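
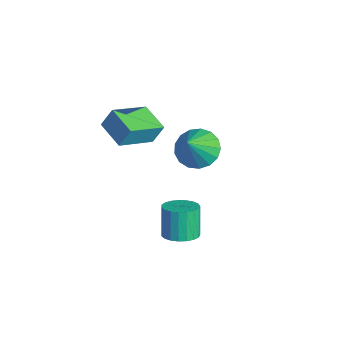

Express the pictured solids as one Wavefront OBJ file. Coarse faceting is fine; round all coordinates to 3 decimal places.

v -1.989 -4.55 0.728
v -1.873 -4.069 1.643
v -2.499 -2.831 -0.111
v -2.383 -2.35 0.804
v -0.597 -4.29 0.416
v -0.481 -3.809 1.331
v -1.107 -2.571 -0.423
v -0.991 -2.09 0.492
v 3.729 -3.349 -2.024
v 4.141 -3.961 -1.741
v 3.582 -3.724 -0.413
v 3.171 -3.111 -0.696
v 4.351 -3.712 -1.697
v 3.792 -3.474 -0.37
v 4.453 -3.4 -1.71
v 3.894 -3.162 -0.383
v 4.43 -3.079 -1.777
v 3.871 -2.842 -0.45
v 4.286 -2.805 -1.887
v 3.727 -2.567 -0.559
v 4.046 -2.625 -2.02
v 3.487 -2.387 -0.692
v 3.751 -2.57 -2.154
v 3.192 -2.332 -0.826
v 3.452 -2.65 -2.266
v 2.893 -2.412 -0.938
v 3.202 -2.85 -2.335
v 2.643 -2.613 -1.008
v 3.042 -3.137 -2.351
v 2.483 -2.9 -1.023
v 3.002 -3.46 -2.31
v 2.443 -3.223 -0.983
v 3.087 -3.765 -2.22
v 2.528 -3.527 -0.892
v 3.283 -3.997 -2.096
v 2.724 -3.759 -0.768
v 3.557 -4.117 -1.959
v 2.998 -3.879 -0.631
v 3.86 -4.104 -1.834
v 3.301 -3.867 -0.506
v 0.267 -1.111 -0.225
v 1.181 -0.931 -0.616
v 1.033 -1.929 1.185
v 1.093 -0.542 -0.343
v 0.816 -0.283 -0.043
v 0.414 -0.214 0.216
v -0.023 -0.351 0.374
v -0.392 -0.662 0.394
v -0.611 -1.076 0.273
v -0.628 -1.498 0.038
v -0.441 -1.831 -0.258
v -0.091 -2 -0.545
v 0.341 -1.965 -0.76
v 0.756 -1.734 -0.851
v 1.059 -1.361 -0.8
f 2 4 1
f 5 2 1
f 1 4 3
f 3 5 1
f 2 8 4
f 6 2 5
f 6 8 2
f 4 8 3
f 7 5 3
f 3 8 7
f 7 6 5
f 8 6 7
f 10 9 13
f 10 13 11
f 11 13 14
f 11 14 12
f 13 9 15
f 13 15 14
f 14 15 16
f 14 16 12
f 15 9 17
f 15 17 16
f 16 17 18
f 16 18 12
f 17 9 19
f 17 19 18
f 18 19 20
f 18 20 12
f 19 9 21
f 19 21 20
f 20 21 22
f 20 22 12
f 21 9 23
f 21 23 22
f 22 23 24
f 22 24 12
f 23 9 25
f 23 25 24
f 24 25 26
f 24 26 12
f 25 9 27
f 25 27 26
f 26 27 28
f 26 28 12
f 27 9 29
f 27 29 28
f 28 29 30
f 28 30 12
f 29 9 31
f 29 31 30
f 30 31 32
f 30 32 12
f 31 9 33
f 31 33 32
f 32 33 34
f 32 34 12
f 33 9 35
f 33 35 34
f 34 35 36
f 34 36 12
f 35 9 37
f 35 37 36
f 36 37 38
f 36 38 12
f 37 9 39
f 37 39 38
f 38 39 40
f 38 40 12
f 39 9 10
f 39 10 40
f 40 10 11
f 40 11 12
f 42 41 44
f 42 44 43
f 44 41 45
f 44 45 43
f 45 41 46
f 45 46 43
f 46 41 47
f 46 47 43
f 47 41 48
f 47 48 43
f 48 41 49
f 48 49 43
f 49 41 50
f 49 50 43
f 50 41 51
f 50 51 43
f 51 41 52
f 51 52 43
f 52 41 53
f 52 53 43
f 53 41 54
f 53 54 43
f 54 41 55
f 54 55 43
f 55 41 42
f 55 42 43



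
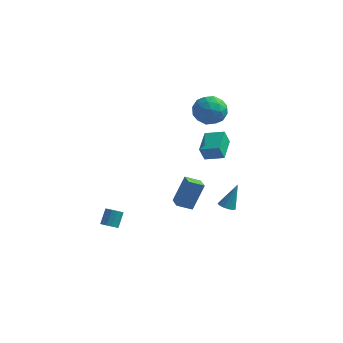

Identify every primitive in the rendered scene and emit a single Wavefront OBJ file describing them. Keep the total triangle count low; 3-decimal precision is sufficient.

v -2.782 -2.959 -4.177
v -2.264 -2.942 -4.219
v -2.22 -2.264 -3.405
v -2.738 -2.281 -3.363
v -2.353 -2.744 -4.379
v -2.31 -2.067 -3.565
v -2.558 -2.604 -4.484
v -2.514 -1.927 -3.67
v -2.822 -2.559 -4.507
v -2.778 -1.882 -3.693
v -3.076 -2.621 -4.442
v -3.032 -1.944 -3.628
v -3.251 -2.774 -4.306
v -3.207 -2.096 -3.492
v -3.3 -2.976 -4.135
v -3.256 -2.298 -3.321
v -3.21 -3.173 -3.975
v -3.167 -2.496 -3.161
v -3.006 -3.313 -3.87
v -2.962 -2.636 -3.056
v -2.742 -3.358 -3.847
v -2.698 -2.681 -3.033
v -2.488 -3.296 -3.912
v -2.444 -2.619 -3.098
v -2.313 -3.144 -4.048
v -2.269 -2.466 -3.234
v 0.551 -2.023 -1.885
v 0.983 -1.328 -0.338
v 1.328 -1.638 -2.274
v 1.759 -0.943 -0.727
v 1.041 -2.797 -1.673
v 1.472 -2.102 -0.126
v 1.817 -2.412 -2.062
v 2.249 -1.717 -0.515
v 0.76 1.607 3.26
v 1.372 2.004 3.988
v 1.708 0.236 3.212
v 2.32 0.633 3.94
v 1.358 0.347 4.175
v 0.772 1.195 4.205
v 2.308 1.045 2.995
v 1.722 1.893 3.025
v 2.328 1.657 3.824
v 1.742 1.226 4.553
v 1.338 1.014 2.647
v 0.752 0.583 3.376
v 0.983 1.926 3.628
v 2.097 0.314 3.572
v 1.532 0.146 3.71
v 1.892 0.38 4.138
v 0.63 1.45 3.756
v 0.99 1.684 4.184
v 0.982 0.71 4.293
v 2.09 0.556 3.016
v 2.45 0.79 3.444
v 1.188 1.86 3.062
v 1.548 2.094 3.49
v 2.098 1.53 2.907
v 1.905 1.955 3.96
v 2.462 1.15 3.931
v 2.455 1.392 3.376
v 2.11 1.89 3.394
v 1.56 1.702 4.388
v 2.117 0.896 4.36
v 1.552 0.728 4.498
v 1.207 1.226 4.516
v 2.122 1.498 4.292
v 0.963 1.344 2.84
v 1.52 0.538 2.812
v 1.873 1.014 2.684
v 1.528 1.512 2.702
v 0.618 1.09 3.269
v 1.175 0.285 3.24
v 0.97 0.35 3.806
v 0.625 0.848 3.824
v 0.958 0.742 2.908
v 2.904 -3.669 2.979
v 2.68 -3.888 3.813
v 2.705 -2.229 3.304
v 2.482 -2.448 4.138
v 3.958 -3.592 3.282
v 3.735 -3.811 4.116
v 3.76 -2.152 3.607
v 3.536 -2.371 4.441
v 2.762 0.545 -3.558
v 3.269 0.565 -3.711
v 3.178 1.175 -2.102
v 3.148 0.826 -3.789
v 2.904 0.998 -3.794
v 2.615 1.027 -3.724
v 2.373 0.902 -3.601
v 2.254 0.665 -3.465
v 2.297 0.389 -3.358
v 2.487 0.163 -3.315
v 2.765 0.059 -3.349
v 3.042 0.109 -3.449
v 3.23 0.297 -3.584
f 2 1 5
f 2 5 3
f 3 5 6
f 3 6 4
f 5 1 7
f 5 7 6
f 6 7 8
f 6 8 4
f 7 1 9
f 7 9 8
f 8 9 10
f 8 10 4
f 9 1 11
f 9 11 10
f 10 11 12
f 10 12 4
f 11 1 13
f 11 13 12
f 12 13 14
f 12 14 4
f 13 1 15
f 13 15 14
f 14 15 16
f 14 16 4
f 15 1 17
f 15 17 16
f 16 17 18
f 16 18 4
f 17 1 19
f 17 19 18
f 18 19 20
f 18 20 4
f 19 1 21
f 19 21 20
f 20 21 22
f 20 22 4
f 21 1 23
f 21 23 22
f 22 23 24
f 22 24 4
f 23 1 25
f 23 25 24
f 24 25 26
f 24 26 4
f 25 1 2
f 25 2 26
f 26 2 3
f 26 3 4
f 28 30 27
f 31 28 27
f 27 30 29
f 29 31 27
f 28 34 30
f 32 28 31
f 32 34 28
f 30 34 29
f 33 31 29
f 29 34 33
f 33 32 31
f 34 32 33
f 35 72 51
f 72 46 75
f 51 75 40
f 72 75 51
f 35 51 47
f 51 40 52
f 47 52 36
f 51 52 47
f 35 47 56
f 47 36 57
f 56 57 42
f 47 57 56
f 35 56 68
f 56 42 71
f 68 71 45
f 56 71 68
f 35 68 72
f 68 45 76
f 72 76 46
f 68 76 72
f 36 52 63
f 52 40 66
f 63 66 44
f 52 66 63
f 40 75 53
f 75 46 74
f 53 74 39
f 75 74 53
f 46 76 73
f 76 45 69
f 73 69 37
f 76 69 73
f 45 71 70
f 71 42 58
f 70 58 41
f 71 58 70
f 42 57 62
f 57 36 59
f 62 59 43
f 57 59 62
f 38 64 50
f 64 44 65
f 50 65 39
f 64 65 50
f 38 50 48
f 50 39 49
f 48 49 37
f 50 49 48
f 38 48 55
f 48 37 54
f 55 54 41
f 48 54 55
f 38 55 60
f 55 41 61
f 60 61 43
f 55 61 60
f 38 60 64
f 60 43 67
f 64 67 44
f 60 67 64
f 39 65 53
f 65 44 66
f 53 66 40
f 65 66 53
f 37 49 73
f 49 39 74
f 73 74 46
f 49 74 73
f 41 54 70
f 54 37 69
f 70 69 45
f 54 69 70
f 43 61 62
f 61 41 58
f 62 58 42
f 61 58 62
f 44 67 63
f 67 43 59
f 63 59 36
f 67 59 63
f 78 80 77
f 81 78 77
f 77 80 79
f 79 81 77
f 78 84 80
f 82 78 81
f 82 84 78
f 80 84 79
f 83 81 79
f 79 84 83
f 83 82 81
f 84 82 83
f 86 85 88
f 86 88 87
f 88 85 89
f 88 89 87
f 89 85 90
f 89 90 87
f 90 85 91
f 90 91 87
f 91 85 92
f 91 92 87
f 92 85 93
f 92 93 87
f 93 85 94
f 93 94 87
f 94 85 95
f 94 95 87
f 95 85 96
f 95 96 87
f 96 85 97
f 96 97 87
f 97 85 86
f 97 86 87



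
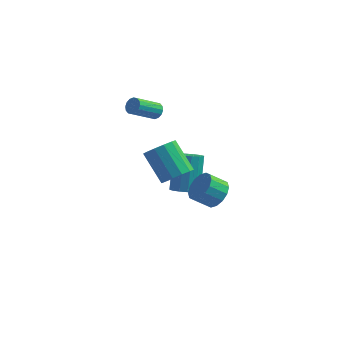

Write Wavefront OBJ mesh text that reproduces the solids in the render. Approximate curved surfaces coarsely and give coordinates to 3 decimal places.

v 3.689 -2.839 1.98
v 4.172 -3.491 2.096
v 3.473 -3.894 2.737
v 2.991 -3.241 2.62
v 4.288 -3.214 2.396
v 3.589 -3.616 3.037
v 4.243 -2.836 2.585
v 3.544 -3.239 3.226
v 4.05 -2.459 2.611
v 3.351 -2.861 3.252
v 3.76 -2.184 2.468
v 3.061 -2.586 3.109
v 3.452 -2.084 2.194
v 2.753 -2.486 2.835
v 3.207 -2.186 1.863
v 2.508 -2.589 2.504
v 3.091 -2.464 1.563
v 2.392 -2.866 2.204
v 3.136 -2.841 1.374
v 2.437 -3.244 2.015
v 3.329 -3.219 1.348
v 2.63 -3.621 1.989
v 3.619 -3.494 1.491
v 2.92 -3.896 2.132
v 3.927 -3.594 1.765
v 3.228 -3.996 2.406
v 0.939 0.529 -0.91
v 1.349 1.099 -1.201
v 1.15 2.161 0.599
v 0.741 1.591 0.89
v 0.976 1.185 -1.293
v 0.777 2.247 0.508
v 0.593 1.094 -1.282
v 0.394 2.156 0.519
v 0.303 0.853 -1.171
v 0.104 1.915 0.629
v 0.184 0.524 -0.991
v -0.015 1.586 0.81
v 0.267 0.197 -0.789
v 0.068 1.259 1.012
v 0.53 -0.041 -0.619
v 0.331 1.021 1.181
v 0.903 -0.127 -0.528
v 0.704 0.935 1.273
v 1.286 -0.036 -0.539
v 1.087 1.026 1.262
v 1.576 0.205 -0.649
v 1.377 1.267 1.151
v 1.695 0.534 -0.83
v 1.496 1.596 0.971
v 1.612 0.861 -1.032
v 1.413 1.923 0.769
v 1.305 -1.504 1.646
v 1.927 -1.576 2.221
v 0.777 -0.908 3.549
v 0.155 -0.836 2.974
v 1.966 -1.137 2.034
v 0.816 -0.468 3.362
v 1.796 -0.814 1.724
v 0.645 -0.146 3.052
v 1.469 -0.711 1.389
v 0.319 -0.042 2.717
v 1.091 -0.859 1.136
v -0.06 -0.191 2.463
v 0.781 -1.213 1.044
v -0.37 -0.544 2.372
v 0.637 -1.658 1.144
v -0.514 -0.99 2.472
v 0.705 -2.055 1.403
v -0.445 -1.387 2.731
v 0.964 -2.277 1.74
v -0.186 -1.609 3.068
v 1.331 -2.254 2.046
v 0.181 -1.585 3.374
v 1.69 -1.992 2.226
v 0.54 -1.324 3.553
v -1.693 3.573 2.233
v -1.552 3.817 2.658
v -2.345 2.751 3.532
v -2.487 2.507 3.107
v -1.781 3.929 2.588
v -2.574 2.863 3.462
v -1.986 3.946 2.422
v -2.779 2.88 3.296
v -2.112 3.862 2.206
v -2.905 2.797 3.08
v -2.127 3.702 1.997
v -2.92 2.636 2.871
v -2.025 3.507 1.851
v -2.818 2.441 2.725
v -1.835 3.329 1.808
v -2.628 2.263 2.682
v -1.606 3.217 1.878
v -2.399 2.151 2.752
v -1.401 3.2 2.044
v -2.194 2.134 2.918
v -1.275 3.283 2.26
v -2.068 2.218 3.134
v -1.26 3.444 2.469
v -2.053 2.378 3.343
v -1.362 3.639 2.615
v -2.155 2.573 3.489
f 2 1 5
f 2 5 3
f 3 5 6
f 3 6 4
f 5 1 7
f 5 7 6
f 6 7 8
f 6 8 4
f 7 1 9
f 7 9 8
f 8 9 10
f 8 10 4
f 9 1 11
f 9 11 10
f 10 11 12
f 10 12 4
f 11 1 13
f 11 13 12
f 12 13 14
f 12 14 4
f 13 1 15
f 13 15 14
f 14 15 16
f 14 16 4
f 15 1 17
f 15 17 16
f 16 17 18
f 16 18 4
f 17 1 19
f 17 19 18
f 18 19 20
f 18 20 4
f 19 1 21
f 19 21 20
f 20 21 22
f 20 22 4
f 21 1 23
f 21 23 22
f 22 23 24
f 22 24 4
f 23 1 25
f 23 25 24
f 24 25 26
f 24 26 4
f 25 1 2
f 25 2 26
f 26 2 3
f 26 3 4
f 28 27 31
f 28 31 29
f 29 31 32
f 29 32 30
f 31 27 33
f 31 33 32
f 32 33 34
f 32 34 30
f 33 27 35
f 33 35 34
f 34 35 36
f 34 36 30
f 35 27 37
f 35 37 36
f 36 37 38
f 36 38 30
f 37 27 39
f 37 39 38
f 38 39 40
f 38 40 30
f 39 27 41
f 39 41 40
f 40 41 42
f 40 42 30
f 41 27 43
f 41 43 42
f 42 43 44
f 42 44 30
f 43 27 45
f 43 45 44
f 44 45 46
f 44 46 30
f 45 27 47
f 45 47 46
f 46 47 48
f 46 48 30
f 47 27 49
f 47 49 48
f 48 49 50
f 48 50 30
f 49 27 51
f 49 51 50
f 50 51 52
f 50 52 30
f 51 27 28
f 51 28 52
f 52 28 29
f 52 29 30
f 54 53 57
f 54 57 55
f 55 57 58
f 55 58 56
f 57 53 59
f 57 59 58
f 58 59 60
f 58 60 56
f 59 53 61
f 59 61 60
f 60 61 62
f 60 62 56
f 61 53 63
f 61 63 62
f 62 63 64
f 62 64 56
f 63 53 65
f 63 65 64
f 64 65 66
f 64 66 56
f 65 53 67
f 65 67 66
f 66 67 68
f 66 68 56
f 67 53 69
f 67 69 68
f 68 69 70
f 68 70 56
f 69 53 71
f 69 71 70
f 70 71 72
f 70 72 56
f 71 53 73
f 71 73 72
f 72 73 74
f 72 74 56
f 73 53 75
f 73 75 74
f 74 75 76
f 74 76 56
f 75 53 54
f 75 54 76
f 76 54 55
f 76 55 56
f 78 77 81
f 78 81 79
f 79 81 82
f 79 82 80
f 81 77 83
f 81 83 82
f 82 83 84
f 82 84 80
f 83 77 85
f 83 85 84
f 84 85 86
f 84 86 80
f 85 77 87
f 85 87 86
f 86 87 88
f 86 88 80
f 87 77 89
f 87 89 88
f 88 89 90
f 88 90 80
f 89 77 91
f 89 91 90
f 90 91 92
f 90 92 80
f 91 77 93
f 91 93 92
f 92 93 94
f 92 94 80
f 93 77 95
f 93 95 94
f 94 95 96
f 94 96 80
f 95 77 97
f 95 97 96
f 96 97 98
f 96 98 80
f 97 77 99
f 97 99 98
f 98 99 100
f 98 100 80
f 99 77 101
f 99 101 100
f 100 101 102
f 100 102 80
f 101 77 78
f 101 78 102
f 102 78 79
f 102 79 80



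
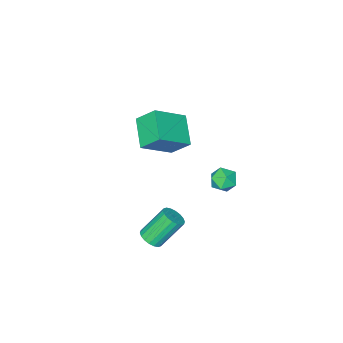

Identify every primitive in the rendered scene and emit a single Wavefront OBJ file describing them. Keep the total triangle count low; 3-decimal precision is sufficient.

v -0.88 -1.62 -2.239
v -0.569 -1.961 -1.626
v -0.951 -2.719 -2.814
v -0.64 -3.06 -2.201
v -1.349 -2.767 -2.16
v -1.305 -2.089 -1.804
v -0.215 -2.591 -2.636
v -0.171 -1.913 -2.28
v -0.159 -2.562 -1.871
v -0.859 -2.671 -1.577
v -0.661 -2.009 -2.863
v -1.361 -2.118 -2.569
v 0.743 -4.7 1.433
v 2.3 -5.125 2.509
v 0.325 -3.843 2.376
v 1.883 -4.268 3.452
v 1.617 -3.432 0.668
v 3.175 -3.857 1.744
v 1.2 -2.575 1.611
v 2.757 -3 2.687
v 3.678 -2.648 -4.03
v 4.161 -2.782 -3.632
v 3.145 -2.286 -2.232
v 2.662 -2.152 -2.63
v 4.206 -2.509 -3.697
v 3.19 -2.012 -2.296
v 4.147 -2.263 -3.827
v 3.131 -1.766 -2.427
v 3.994 -2.093 -3.998
v 2.978 -1.596 -2.597
v 3.779 -2.033 -4.175
v 2.763 -1.537 -2.774
v 3.544 -2.095 -4.323
v 2.528 -1.599 -2.923
v 3.336 -2.267 -4.414
v 2.32 -1.77 -3.013
v 3.195 -2.514 -4.428
v 2.179 -2.018 -3.028
v 3.15 -2.788 -4.364
v 2.134 -2.291 -2.963
v 3.209 -3.034 -4.233
v 2.193 -2.537 -2.833
v 3.362 -3.204 -4.063
v 2.346 -2.707 -2.662
v 3.577 -3.263 -3.886
v 2.561 -2.767 -2.485
v 3.812 -3.201 -3.737
v 2.796 -2.705 -2.337
v 4.02 -3.03 -3.647
v 3.004 -2.533 -2.246
f 1 12 6
f 1 6 2
f 1 2 8
f 1 8 11
f 1 11 12
f 2 6 10
f 6 12 5
f 12 11 3
f 11 8 7
f 8 2 9
f 4 10 5
f 4 5 3
f 4 3 7
f 4 7 9
f 4 9 10
f 5 10 6
f 3 5 12
f 7 3 11
f 9 7 8
f 10 9 2
f 14 16 13
f 17 14 13
f 13 16 15
f 15 17 13
f 14 20 16
f 18 14 17
f 18 20 14
f 16 20 15
f 19 17 15
f 15 20 19
f 19 18 17
f 20 18 19
f 22 21 25
f 22 25 23
f 23 25 26
f 23 26 24
f 25 21 27
f 25 27 26
f 26 27 28
f 26 28 24
f 27 21 29
f 27 29 28
f 28 29 30
f 28 30 24
f 29 21 31
f 29 31 30
f 30 31 32
f 30 32 24
f 31 21 33
f 31 33 32
f 32 33 34
f 32 34 24
f 33 21 35
f 33 35 34
f 34 35 36
f 34 36 24
f 35 21 37
f 35 37 36
f 36 37 38
f 36 38 24
f 37 21 39
f 37 39 38
f 38 39 40
f 38 40 24
f 39 21 41
f 39 41 40
f 40 41 42
f 40 42 24
f 41 21 43
f 41 43 42
f 42 43 44
f 42 44 24
f 43 21 45
f 43 45 44
f 44 45 46
f 44 46 24
f 45 21 47
f 45 47 46
f 46 47 48
f 46 48 24
f 47 21 49
f 47 49 48
f 48 49 50
f 48 50 24
f 49 21 22
f 49 22 50
f 50 22 23
f 50 23 24



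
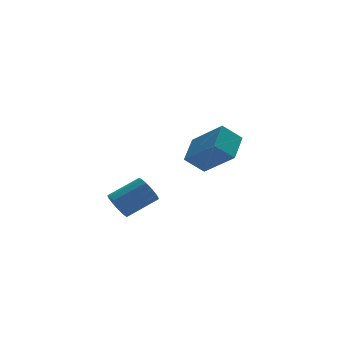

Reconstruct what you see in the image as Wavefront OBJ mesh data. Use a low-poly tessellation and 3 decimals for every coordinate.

v -2.746 -1.541 -2.728
v -2.45 -1.689 -3.229
v -1.258 -1.527 -2.573
v -1.554 -1.379 -2.072
v -2.491 -1.354 -3.238
v -1.299 -1.191 -2.582
v -2.612 -1.078 -3.085
v -1.421 -0.915 -2.429
v -2.776 -0.949 -2.819
v -1.585 -0.787 -2.163
v -2.931 -1.008 -2.524
v -1.739 -0.846 -1.868
v -3.026 -1.236 -2.294
v -1.835 -1.074 -1.638
v -3.033 -1.562 -2.202
v -1.841 -1.399 -1.545
v -2.948 -1.88 -2.276
v -1.757 -1.718 -1.62
v -2.799 -2.091 -2.495
v -1.608 -1.929 -1.839
v -2.634 -2.128 -2.787
v -1.442 -1.965 -2.131
v -2.503 -1.978 -3.061
v -1.312 -1.815 -2.405
v 0.861 2.49 -2.404
v 1.698 1.353 -1.336
v 1.487 3.504 -1.815
v 2.324 2.368 -0.747
v 1.636 2.412 -3.093
v 2.473 1.276 -2.025
v 2.262 3.427 -2.504
v 3.099 2.29 -1.436
f 2 1 5
f 2 5 3
f 3 5 6
f 3 6 4
f 5 1 7
f 5 7 6
f 6 7 8
f 6 8 4
f 7 1 9
f 7 9 8
f 8 9 10
f 8 10 4
f 9 1 11
f 9 11 10
f 10 11 12
f 10 12 4
f 11 1 13
f 11 13 12
f 12 13 14
f 12 14 4
f 13 1 15
f 13 15 14
f 14 15 16
f 14 16 4
f 15 1 17
f 15 17 16
f 16 17 18
f 16 18 4
f 17 1 19
f 17 19 18
f 18 19 20
f 18 20 4
f 19 1 21
f 19 21 20
f 20 21 22
f 20 22 4
f 21 1 23
f 21 23 22
f 22 23 24
f 22 24 4
f 23 1 2
f 23 2 24
f 24 2 3
f 24 3 4
f 26 28 25
f 29 26 25
f 25 28 27
f 27 29 25
f 26 32 28
f 30 26 29
f 30 32 26
f 28 32 27
f 31 29 27
f 27 32 31
f 31 30 29
f 32 30 31



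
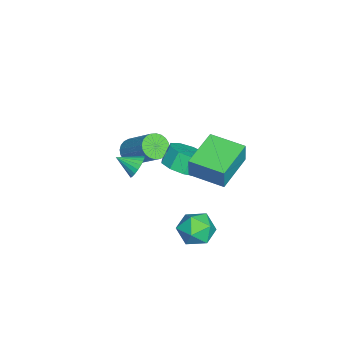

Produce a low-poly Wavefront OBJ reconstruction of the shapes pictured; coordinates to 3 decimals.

v -2.777 -0.87 -3.225
v -1.888 -0.586 -2.894
v -2.314 -0.267 -2.024
v -3.203 -0.55 -2.355
v -2.185 -0.076 -3.226
v -2.611 0.243 -2.356
v -2.759 0.063 -3.558
v -3.185 0.382 -2.688
v -3.341 -0.235 -3.734
v -3.767 0.084 -2.864
v -3.66 -0.83 -3.672
v -4.086 -0.51 -2.802
v -3.565 -1.443 -3.401
v -3.991 -1.124 -2.53
v -3.102 -1.788 -3.047
v -3.527 -1.469 -2.177
v -2.486 -1.703 -2.777
v -2.912 -1.384 -1.907
v -2.007 -1.228 -2.717
v -2.433 -0.909 -1.846
v -1.554 0.668 -0.548
v -1.322 0.687 0.568
v -1.024 2.299 -0.686
v -0.792 2.318 0.429
v 0.332 0.022 -0.929
v 0.564 0.041 0.186
v 0.862 1.653 -1.068
v 1.094 1.672 0.048
v 0.985 0.92 -2.908
v 1.304 1.41 -3.666
v 1.896 -0.27 -3.294
v 2.215 0.22 -4.052
v 2.452 0.498 -3.167
v 1.888 1.234 -2.929
v 1.312 -0.094 -4.031
v 0.748 0.642 -3.793
v 1.506 0.783 -4.36
v 2.211 1.149 -3.826
v 0.989 -0.009 -3.134
v 1.694 0.357 -2.6
v 1.201 -2.061 0.044
v 1.466 -2.331 -0.46
v 1.179 -2.999 0.536
v 1.676 -2.262 -0.318
v 1.803 -2.158 -0.114
v 1.827 -2.038 0.117
v 1.742 -1.921 0.336
v 1.564 -1.829 0.504
v 1.323 -1.776 0.593
v 1.061 -1.773 0.587
v 0.824 -1.82 0.487
v 0.651 -1.908 0.311
v 0.574 -2.022 0.088
v 0.605 -2.144 -0.142
v 0.74 -2.25 -0.34
v 0.954 -2.324 -0.471
v 1.211 -2.353 -0.514
v -4.356 -3.375 -3.741
v -3.977 -3.085 -4.28
v -2.966 -1.835 -2.899
v -3.344 -2.125 -2.359
v -4.2 -2.914 -4.272
v -3.189 -1.664 -2.89
v -4.447 -2.813 -4.182
v -3.436 -1.563 -2.8
v -4.68 -2.798 -4.025
v -3.668 -1.548 -2.644
v -4.863 -2.871 -3.825
v -3.852 -1.621 -2.444
v -4.969 -3.021 -3.612
v -3.958 -1.771 -2.231
v -4.982 -3.224 -3.419
v -3.971 -1.974 -2.037
v -4.899 -3.451 -3.275
v -3.888 -2.201 -1.893
v -4.734 -3.665 -3.201
v -3.723 -2.415 -1.82
v -4.511 -3.836 -3.21
v -3.5 -2.586 -1.828
v -4.264 -3.937 -3.3
v -3.253 -2.687 -1.918
v -4.032 -3.952 -3.456
v -3.02 -2.702 -2.075
v -3.848 -3.879 -3.656
v -2.837 -2.629 -2.275
v -3.742 -3.729 -3.869
v -2.731 -2.479 -2.488
v -3.729 -3.526 -4.063
v -2.718 -2.276 -2.681
v -3.812 -3.299 -4.207
v -2.801 -2.049 -2.825
f 2 1 5
f 2 5 3
f 3 5 6
f 3 6 4
f 5 1 7
f 5 7 6
f 6 7 8
f 6 8 4
f 7 1 9
f 7 9 8
f 8 9 10
f 8 10 4
f 9 1 11
f 9 11 10
f 10 11 12
f 10 12 4
f 11 1 13
f 11 13 12
f 12 13 14
f 12 14 4
f 13 1 15
f 13 15 14
f 14 15 16
f 14 16 4
f 15 1 17
f 15 17 16
f 16 17 18
f 16 18 4
f 17 1 19
f 17 19 18
f 18 19 20
f 18 20 4
f 19 1 2
f 19 2 20
f 20 2 3
f 20 3 4
f 22 24 21
f 25 22 21
f 21 24 23
f 23 25 21
f 22 28 24
f 26 22 25
f 26 28 22
f 24 28 23
f 27 25 23
f 23 28 27
f 27 26 25
f 28 26 27
f 29 40 34
f 29 34 30
f 29 30 36
f 29 36 39
f 29 39 40
f 30 34 38
f 34 40 33
f 40 39 31
f 39 36 35
f 36 30 37
f 32 38 33
f 32 33 31
f 32 31 35
f 32 35 37
f 32 37 38
f 33 38 34
f 31 33 40
f 35 31 39
f 37 35 36
f 38 37 30
f 42 41 44
f 42 44 43
f 44 41 45
f 44 45 43
f 45 41 46
f 45 46 43
f 46 41 47
f 46 47 43
f 47 41 48
f 47 48 43
f 48 41 49
f 48 49 43
f 49 41 50
f 49 50 43
f 50 41 51
f 50 51 43
f 51 41 52
f 51 52 43
f 52 41 53
f 52 53 43
f 53 41 54
f 53 54 43
f 54 41 55
f 54 55 43
f 55 41 56
f 55 56 43
f 56 41 57
f 56 57 43
f 57 41 42
f 57 42 43
f 59 58 62
f 59 62 60
f 60 62 63
f 60 63 61
f 62 58 64
f 62 64 63
f 63 64 65
f 63 65 61
f 64 58 66
f 64 66 65
f 65 66 67
f 65 67 61
f 66 58 68
f 66 68 67
f 67 68 69
f 67 69 61
f 68 58 70
f 68 70 69
f 69 70 71
f 69 71 61
f 70 58 72
f 70 72 71
f 71 72 73
f 71 73 61
f 72 58 74
f 72 74 73
f 73 74 75
f 73 75 61
f 74 58 76
f 74 76 75
f 75 76 77
f 75 77 61
f 76 58 78
f 76 78 77
f 77 78 79
f 77 79 61
f 78 58 80
f 78 80 79
f 79 80 81
f 79 81 61
f 80 58 82
f 80 82 81
f 81 82 83
f 81 83 61
f 82 58 84
f 82 84 83
f 83 84 85
f 83 85 61
f 84 58 86
f 84 86 85
f 85 86 87
f 85 87 61
f 86 58 88
f 86 88 87
f 87 88 89
f 87 89 61
f 88 58 90
f 88 90 89
f 89 90 91
f 89 91 61
f 90 58 59
f 90 59 91
f 91 59 60
f 91 60 61



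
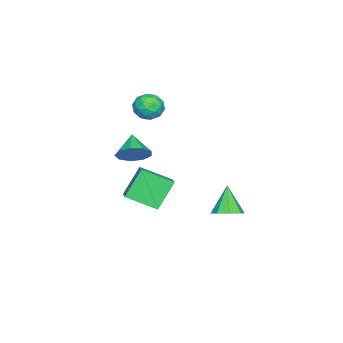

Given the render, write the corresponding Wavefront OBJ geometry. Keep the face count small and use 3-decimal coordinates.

v -1.33 3.116 -3.713
v -0.518 2.776 -3.304
v -2.33 2.704 -2.067
v -0.615 3.502 -3.182
v -1.131 4.001 -3.371
v -1.763 3.982 -3.76
v -2.141 3.455 -4.122
v -2.044 2.729 -4.244
v -1.528 2.23 -4.055
v -0.896 2.249 -3.666
v -2.866 -2.971 -2.144
v -1.731 -2.367 -1.567
v -3.378 -1.116 -3.081
v -2.243 -0.512 -2.503
v -1.677 -3.528 -3.897
v -0.542 -2.924 -3.319
v -2.189 -1.673 -4.833
v -1.054 -1.069 -4.256
v -2.683 -2.162 3.413
v -2.064 -1.585 2.902
v -1.596 -2.295 4.578
v -0.977 -1.718 4.067
v -1.799 -1.335 4.459
v -2.471 -1.253 3.739
v -1.189 -2.627 3.741
v -1.861 -2.545 3.021
v -1.141 -1.873 3.104
v -1.518 -1.074 3.548
v -2.142 -2.806 3.932
v -2.519 -2.007 4.376
v -2.469 -1.862 3.055
v -1.191 -2.018 4.425
v -1.674 -1.793 4.655
v -1.311 -1.454 4.355
v -2.708 -1.666 3.547
v -2.345 -1.328 3.246
v -2.189 -1.18 4.162
v -1.315 -2.552 4.234
v -0.952 -2.214 3.933
v -2.349 -2.426 3.125
v -1.986 -2.087 2.825
v -1.471 -2.7 3.318
v -1.562 -1.692 2.874
v -0.923 -1.77 3.559
v -1.048 -2.305 3.367
v -1.443 -2.256 2.944
v -1.784 -1.223 3.134
v -1.145 -1.301 3.819
v -1.629 -1.076 4.05
v -2.024 -1.027 3.626
v -1.241 -1.392 3.253
v -2.515 -2.579 3.661
v -1.876 -2.657 4.346
v -1.636 -2.853 3.854
v -2.031 -2.804 3.43
v -2.737 -2.11 3.921
v -2.098 -2.188 4.606
v -2.217 -1.624 4.536
v -2.612 -1.575 4.113
v -2.419 -2.488 4.227
v 1.44 -1.475 1.71
v 2.138 -2.064 2.247
v 0.28 -2.065 2.57
v 2.053 -1.422 2.573
v 1.681 -0.805 2.495
v 1.196 -0.501 2.05
v 0.825 -0.652 1.446
v 0.742 -1.189 0.965
v 0.985 -1.859 0.833
v 1.441 -2.349 1.111
v 1.897 -2.43 1.669
f 2 1 4
f 2 4 3
f 4 1 5
f 4 5 3
f 5 1 6
f 5 6 3
f 6 1 7
f 6 7 3
f 7 1 8
f 7 8 3
f 8 1 9
f 8 9 3
f 9 1 10
f 9 10 3
f 10 1 2
f 10 2 3
f 12 14 11
f 15 12 11
f 11 14 13
f 13 15 11
f 12 18 14
f 16 12 15
f 16 18 12
f 14 18 13
f 17 15 13
f 13 18 17
f 17 16 15
f 18 16 17
f 19 56 35
f 56 30 59
f 35 59 24
f 56 59 35
f 19 35 31
f 35 24 36
f 31 36 20
f 35 36 31
f 19 31 40
f 31 20 41
f 40 41 26
f 31 41 40
f 19 40 52
f 40 26 55
f 52 55 29
f 40 55 52
f 19 52 56
f 52 29 60
f 56 60 30
f 52 60 56
f 20 36 47
f 36 24 50
f 47 50 28
f 36 50 47
f 24 59 37
f 59 30 58
f 37 58 23
f 59 58 37
f 30 60 57
f 60 29 53
f 57 53 21
f 60 53 57
f 29 55 54
f 55 26 42
f 54 42 25
f 55 42 54
f 26 41 46
f 41 20 43
f 46 43 27
f 41 43 46
f 22 48 34
f 48 28 49
f 34 49 23
f 48 49 34
f 22 34 32
f 34 23 33
f 32 33 21
f 34 33 32
f 22 32 39
f 32 21 38
f 39 38 25
f 32 38 39
f 22 39 44
f 39 25 45
f 44 45 27
f 39 45 44
f 22 44 48
f 44 27 51
f 48 51 28
f 44 51 48
f 23 49 37
f 49 28 50
f 37 50 24
f 49 50 37
f 21 33 57
f 33 23 58
f 57 58 30
f 33 58 57
f 25 38 54
f 38 21 53
f 54 53 29
f 38 53 54
f 27 45 46
f 45 25 42
f 46 42 26
f 45 42 46
f 28 51 47
f 51 27 43
f 47 43 20
f 51 43 47
f 62 61 64
f 62 64 63
f 64 61 65
f 64 65 63
f 65 61 66
f 65 66 63
f 66 61 67
f 66 67 63
f 67 61 68
f 67 68 63
f 68 61 69
f 68 69 63
f 69 61 70
f 69 70 63
f 70 61 71
f 70 71 63
f 71 61 62
f 71 62 63



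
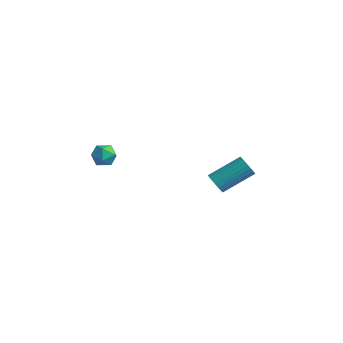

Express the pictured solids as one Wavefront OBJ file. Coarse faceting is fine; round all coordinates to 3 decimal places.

v 1.855 2.232 -2.502
v 2.174 2.409 -3.04
v 3.004 3.965 -2.036
v 2.685 3.788 -1.498
v 1.958 2.54 -3.065
v 2.789 4.096 -2.061
v 1.727 2.624 -3.004
v 2.557 4.181 -2
v 1.515 2.649 -2.867
v 2.345 4.205 -1.862
v 1.355 2.61 -2.674
v 2.185 4.166 -1.67
v 1.271 2.513 -2.455
v 2.101 4.069 -1.451
v 1.276 2.374 -2.243
v 2.106 3.93 -1.239
v 1.369 2.213 -2.071
v 2.199 3.769 -1.066
v 1.536 2.055 -1.964
v 2.366 3.611 -0.96
v 1.751 1.924 -1.939
v 2.582 3.48 -0.935
v 1.983 1.839 -2
v 2.813 3.396 -0.996
v 2.195 1.815 -2.138
v 3.025 3.371 -1.133
v 2.355 1.854 -2.33
v 3.185 3.41 -1.326
v 2.439 1.951 -2.549
v 3.269 3.507 -1.545
v 2.434 2.09 -2.761
v 3.264 3.646 -1.757
v 2.341 2.251 -2.934
v 3.171 3.807 -1.929
v -0.315 -3.071 2.135
v 0.282 -3.425 1.925
v -0.962 -3.735 1.415
v -0.365 -4.089 1.205
v -0.62 -4.175 1.879
v -0.219 -3.765 2.324
v -0.461 -3.395 1.016
v -0.06 -2.985 1.461
v 0.192 -3.626 1.233
v 0.094 -4.108 1.767
v -0.774 -3.052 1.573
v -0.872 -3.534 2.107
f 2 1 5
f 2 5 3
f 3 5 6
f 3 6 4
f 5 1 7
f 5 7 6
f 6 7 8
f 6 8 4
f 7 1 9
f 7 9 8
f 8 9 10
f 8 10 4
f 9 1 11
f 9 11 10
f 10 11 12
f 10 12 4
f 11 1 13
f 11 13 12
f 12 13 14
f 12 14 4
f 13 1 15
f 13 15 14
f 14 15 16
f 14 16 4
f 15 1 17
f 15 17 16
f 16 17 18
f 16 18 4
f 17 1 19
f 17 19 18
f 18 19 20
f 18 20 4
f 19 1 21
f 19 21 20
f 20 21 22
f 20 22 4
f 21 1 23
f 21 23 22
f 22 23 24
f 22 24 4
f 23 1 25
f 23 25 24
f 24 25 26
f 24 26 4
f 25 1 27
f 25 27 26
f 26 27 28
f 26 28 4
f 27 1 29
f 27 29 28
f 28 29 30
f 28 30 4
f 29 1 31
f 29 31 30
f 30 31 32
f 30 32 4
f 31 1 33
f 31 33 32
f 32 33 34
f 32 34 4
f 33 1 2
f 33 2 34
f 34 2 3
f 34 3 4
f 35 46 40
f 35 40 36
f 35 36 42
f 35 42 45
f 35 45 46
f 36 40 44
f 40 46 39
f 46 45 37
f 45 42 41
f 42 36 43
f 38 44 39
f 38 39 37
f 38 37 41
f 38 41 43
f 38 43 44
f 39 44 40
f 37 39 46
f 41 37 45
f 43 41 42
f 44 43 36



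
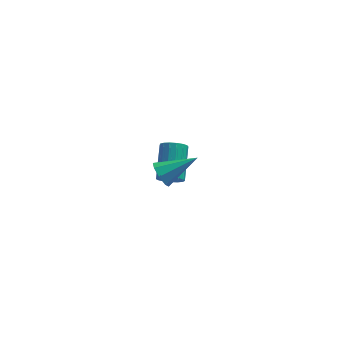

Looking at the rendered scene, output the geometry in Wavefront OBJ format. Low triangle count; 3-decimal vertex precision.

v 1.237 -1.666 1.332
v 1.573 -2.016 0.87
v 2.763 -1.254 2.128
v 1.51 -1.525 0.736
v 1.287 -1.117 0.952
v 1.035 -1.03 1.39
v 0.901 -1.316 1.794
v 0.964 -1.807 1.927
v 1.187 -2.216 1.712
v 1.439 -2.302 1.274
v 1.532 3.109 -3.698
v 2.138 2.929 -3.51
v 2.275 4.491 -2.455
v 1.668 4.671 -2.642
v 2.188 3.101 -3.771
v 2.324 4.663 -2.715
v 2.087 3.275 -4.015
v 2.223 4.837 -2.959
v 1.858 3.41 -4.186
v 1.995 4.972 -3.13
v 1.555 3.477 -4.245
v 1.692 5.039 -3.19
v 1.247 3.459 -4.179
v 1.383 5.021 -3.124
v 1.004 3.361 -4.003
v 1.14 4.923 -2.947
v 0.882 3.206 -3.757
v 1.018 4.768 -2.701
v 0.908 3.028 -3.497
v 1.045 4.59 -2.441
v 1.078 2.869 -3.283
v 1.214 4.43 -2.228
v 1.351 2.764 -3.165
v 1.488 4.326 -2.109
v 1.666 2.739 -3.168
v 1.803 4.301 -2.112
v 1.95 2.799 -3.293
v 2.087 4.361 -2.237
f 2 1 4
f 2 4 3
f 4 1 5
f 4 5 3
f 5 1 6
f 5 6 3
f 6 1 7
f 6 7 3
f 7 1 8
f 7 8 3
f 8 1 9
f 8 9 3
f 9 1 10
f 9 10 3
f 10 1 2
f 10 2 3
f 12 11 15
f 12 15 13
f 13 15 16
f 13 16 14
f 15 11 17
f 15 17 16
f 16 17 18
f 16 18 14
f 17 11 19
f 17 19 18
f 18 19 20
f 18 20 14
f 19 11 21
f 19 21 20
f 20 21 22
f 20 22 14
f 21 11 23
f 21 23 22
f 22 23 24
f 22 24 14
f 23 11 25
f 23 25 24
f 24 25 26
f 24 26 14
f 25 11 27
f 25 27 26
f 26 27 28
f 26 28 14
f 27 11 29
f 27 29 28
f 28 29 30
f 28 30 14
f 29 11 31
f 29 31 30
f 30 31 32
f 30 32 14
f 31 11 33
f 31 33 32
f 32 33 34
f 32 34 14
f 33 11 35
f 33 35 34
f 34 35 36
f 34 36 14
f 35 11 37
f 35 37 36
f 36 37 38
f 36 38 14
f 37 11 12
f 37 12 38
f 38 12 13
f 38 13 14



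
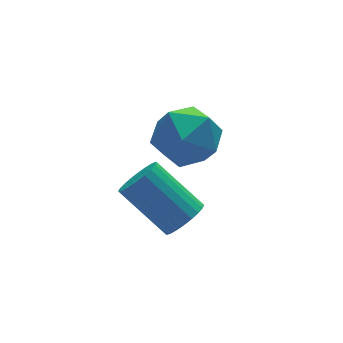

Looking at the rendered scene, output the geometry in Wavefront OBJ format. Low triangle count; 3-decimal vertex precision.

v -1.884 -3.825 -4.403
v -1.46 -4.053 -3.881
v -2.291 -2.843 -2.676
v -2.716 -2.615 -3.197
v -1.31 -3.845 -3.986
v -2.141 -2.635 -2.781
v -1.247 -3.635 -4.155
v -2.078 -2.424 -2.949
v -1.281 -3.453 -4.361
v -2.113 -2.242 -3.155
v -1.407 -3.328 -4.573
v -2.239 -2.117 -3.368
v -1.606 -3.278 -4.76
v -2.437 -2.068 -3.554
v -1.847 -3.312 -4.892
v -2.679 -2.102 -3.687
v -2.094 -3.424 -4.95
v -2.925 -2.214 -3.744
v -2.309 -3.597 -4.924
v -3.14 -2.387 -3.719
v -2.459 -3.805 -4.819
v -3.29 -2.595 -3.614
v -2.522 -4.016 -4.651
v -3.353 -2.805 -3.445
v -2.487 -4.198 -4.445
v -3.319 -2.987 -3.239
v -2.361 -4.323 -4.232
v -3.193 -3.112 -3.027
v -2.163 -4.372 -4.046
v -2.994 -3.162 -2.84
v -1.921 -4.338 -3.913
v -2.753 -3.128 -2.708
v -1.675 -4.226 -3.856
v -2.506 -3.016 -2.65
v -0.854 -0.392 -4.745
v 0.207 0.032 -4.456
v -0.827 -1.512 -3.204
v 0.234 -1.088 -2.915
v -0.716 -0.396 -2.845
v -0.733 0.297 -3.797
v 0.113 -1.777 -3.863
v 0.096 -1.084 -4.815
v 0.804 -0.824 -3.911
v 0.291 0.029 -3.282
v -0.911 -1.509 -4.378
v -1.424 -0.656 -3.749
f 2 1 5
f 2 5 3
f 3 5 6
f 3 6 4
f 5 1 7
f 5 7 6
f 6 7 8
f 6 8 4
f 7 1 9
f 7 9 8
f 8 9 10
f 8 10 4
f 9 1 11
f 9 11 10
f 10 11 12
f 10 12 4
f 11 1 13
f 11 13 12
f 12 13 14
f 12 14 4
f 13 1 15
f 13 15 14
f 14 15 16
f 14 16 4
f 15 1 17
f 15 17 16
f 16 17 18
f 16 18 4
f 17 1 19
f 17 19 18
f 18 19 20
f 18 20 4
f 19 1 21
f 19 21 20
f 20 21 22
f 20 22 4
f 21 1 23
f 21 23 22
f 22 23 24
f 22 24 4
f 23 1 25
f 23 25 24
f 24 25 26
f 24 26 4
f 25 1 27
f 25 27 26
f 26 27 28
f 26 28 4
f 27 1 29
f 27 29 28
f 28 29 30
f 28 30 4
f 29 1 31
f 29 31 30
f 30 31 32
f 30 32 4
f 31 1 33
f 31 33 32
f 32 33 34
f 32 34 4
f 33 1 2
f 33 2 34
f 34 2 3
f 34 3 4
f 35 46 40
f 35 40 36
f 35 36 42
f 35 42 45
f 35 45 46
f 36 40 44
f 40 46 39
f 46 45 37
f 45 42 41
f 42 36 43
f 38 44 39
f 38 39 37
f 38 37 41
f 38 41 43
f 38 43 44
f 39 44 40
f 37 39 46
f 41 37 45
f 43 41 42
f 44 43 36



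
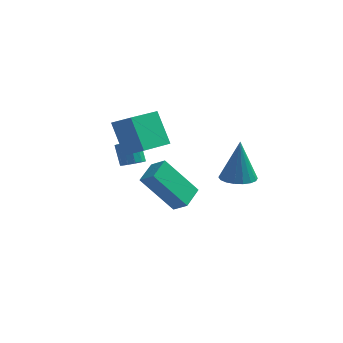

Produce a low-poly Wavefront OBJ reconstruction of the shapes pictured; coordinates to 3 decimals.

v -2.376 3.299 -2.581
v -1.819 3.382 -2.402
v -2.208 3.924 -1.441
v -2.764 3.841 -1.619
v -1.9 3.648 -2.585
v -2.289 4.19 -1.624
v -2.131 3.803 -2.766
v -2.52 4.345 -1.805
v -2.44 3.798 -2.888
v -2.829 4.34 -1.927
v -2.729 3.635 -2.913
v -3.118 4.177 -1.952
v -2.905 3.365 -2.832
v -3.294 3.907 -1.871
v -2.913 3.074 -2.671
v -3.302 3.616 -1.71
v -2.751 2.855 -2.482
v -3.14 3.397 -1.521
v -2.469 2.776 -2.324
v -2.858 3.318 -1.362
v -2.158 2.864 -2.247
v -2.547 3.406 -1.286
v -1.915 3.09 -2.276
v -2.304 3.632 -1.315
v -0.604 -2.522 0.011
v 0.031 -2.79 0.49
v -0.379 -1.419 0.328
v 0.257 -1.686 0.807
v 0.763 -2.314 -1.687
v 1.399 -2.581 -1.208
v 0.989 -1.21 -1.37
v 1.624 -1.478 -0.891
v 2.811 0.972 -1.441
v 3.62 0.785 -1.422
v 2.829 1.248 0.621
v 3.621 1.151 -1.472
v 3.462 1.481 -1.515
v 3.174 1.711 -1.543
v 2.814 1.794 -1.551
v 2.454 1.714 -1.537
v 2.164 1.487 -1.505
v 2.003 1.158 -1.459
v 2.001 0.792 -1.41
v 2.161 0.462 -1.367
v 2.449 0.232 -1.338
v 2.808 0.149 -1.33
v 3.169 0.229 -1.344
v 3.458 0.456 -1.377
v -3.183 2.671 0.257
v -2.213 2.315 0.887
v -2.383 4.258 -0.08
v -1.412 3.903 0.549
v -2.428 1.957 -1.309
v -1.457 1.602 -0.68
v -1.627 3.545 -1.647
v -0.657 3.189 -1.017
f 2 1 5
f 2 5 3
f 3 5 6
f 3 6 4
f 5 1 7
f 5 7 6
f 6 7 8
f 6 8 4
f 7 1 9
f 7 9 8
f 8 9 10
f 8 10 4
f 9 1 11
f 9 11 10
f 10 11 12
f 10 12 4
f 11 1 13
f 11 13 12
f 12 13 14
f 12 14 4
f 13 1 15
f 13 15 14
f 14 15 16
f 14 16 4
f 15 1 17
f 15 17 16
f 16 17 18
f 16 18 4
f 17 1 19
f 17 19 18
f 18 19 20
f 18 20 4
f 19 1 21
f 19 21 20
f 20 21 22
f 20 22 4
f 21 1 23
f 21 23 22
f 22 23 24
f 22 24 4
f 23 1 2
f 23 2 24
f 24 2 3
f 24 3 4
f 26 28 25
f 29 26 25
f 25 28 27
f 27 29 25
f 26 32 28
f 30 26 29
f 30 32 26
f 28 32 27
f 31 29 27
f 27 32 31
f 31 30 29
f 32 30 31
f 34 33 36
f 34 36 35
f 36 33 37
f 36 37 35
f 37 33 38
f 37 38 35
f 38 33 39
f 38 39 35
f 39 33 40
f 39 40 35
f 40 33 41
f 40 41 35
f 41 33 42
f 41 42 35
f 42 33 43
f 42 43 35
f 43 33 44
f 43 44 35
f 44 33 45
f 44 45 35
f 45 33 46
f 45 46 35
f 46 33 47
f 46 47 35
f 47 33 48
f 47 48 35
f 48 33 34
f 48 34 35
f 50 52 49
f 53 50 49
f 49 52 51
f 51 53 49
f 50 56 52
f 54 50 53
f 54 56 50
f 52 56 51
f 55 53 51
f 51 56 55
f 55 54 53
f 56 54 55



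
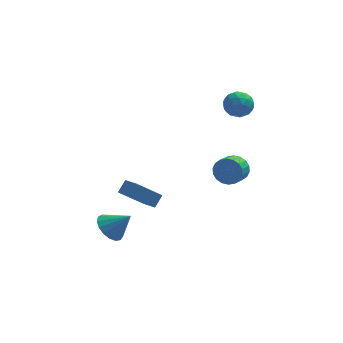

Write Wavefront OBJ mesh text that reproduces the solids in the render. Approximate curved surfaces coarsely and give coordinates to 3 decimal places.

v 3.254 2.321 3.67
v 3.849 2.55 2.956
v 4.111 1.07 3.984
v 4.706 1.299 3.27
v 4.673 1.84 4.059
v 4.144 2.613 3.865
v 3.816 1.007 3.075
v 3.287 1.78 2.881
v 4.197 1.738 2.589
v 4.727 2.253 3.197
v 3.233 1.367 3.743
v 3.763 1.882 4.351
v 3.476 2.545 3.285
v 4.484 1.075 3.655
v 4.464 1.393 4.118
v 4.814 1.528 3.699
v 3.649 2.583 3.819
v 3.999 2.717 3.4
v 4.484 2.3 4.048
v 3.961 0.903 3.54
v 4.311 1.037 3.121
v 3.146 2.092 3.241
v 3.496 2.227 2.822
v 3.476 1.32 2.892
v 4.031 2.202 2.65
v 4.534 1.467 2.835
v 4.011 1.295 2.72
v 3.7 1.749 2.606
v 4.342 2.505 3.008
v 4.846 1.77 3.192
v 4.826 2.088 3.655
v 4.515 2.543 3.541
v 4.546 2.028 2.792
v 3.114 1.85 3.748
v 3.618 1.115 3.932
v 3.445 1.077 3.399
v 3.134 1.532 3.285
v 3.426 2.153 4.105
v 3.929 1.418 4.29
v 4.26 1.871 4.334
v 3.949 2.325 4.22
v 3.414 1.592 4.148
v -2.373 0.11 -2.763
v -1.913 0.628 -2.114
v -2.961 0.983 -3.044
v -2.501 1.502 -2.395
v -0.879 0.638 -4.245
v -0.419 1.157 -3.596
v -1.467 1.512 -4.526
v -1.007 2.03 -3.877
v -3.557 -1.328 -4.337
v -2.847 -1.41 -5.079
v -2.403 -1.592 -3.203
v -2.846 -0.93 -4.968
v -3.008 -0.541 -4.712
v -3.296 -0.332 -4.371
v -3.643 -0.351 -4.021
v -3.971 -0.594 -3.745
v -4.204 -1.005 -3.603
v -4.289 -1.49 -3.63
v -4.206 -1.937 -3.819
v -3.974 -2.246 -4.127
v -3.647 -2.343 -4.483
v -3.3 -2.208 -4.805
v -3.011 -1.872 -5.02
v 3.429 -1.335 0.27
v 3.789 -1.826 -0.393
v 3.29 -2.677 -0.033
v 2.931 -2.185 0.63
v 4.059 -1.86 -0.1
v 3.561 -2.711 0.26
v 4.205 -1.791 0.267
v 3.707 -2.642 0.627
v 4.197 -1.631 0.634
v 3.699 -2.482 0.994
v 4.037 -1.412 0.929
v 3.539 -2.263 1.289
v 3.757 -1.178 1.093
v 3.258 -2.029 1.454
v 3.412 -0.975 1.095
v 2.913 -1.826 1.455
v 3.07 -0.843 0.933
v 2.571 -1.694 1.293
v 2.799 -0.809 0.64
v 2.301 -1.66 1
v 2.653 -0.878 0.273
v 2.155 -1.729 0.633
v 2.661 -1.038 -0.094
v 2.163 -1.889 0.266
v 2.821 -1.257 -0.389
v 2.323 -2.108 -0.029
v 3.102 -1.491 -0.554
v 2.603 -2.342 -0.193
v 3.447 -1.694 -0.555
v 2.948 -2.545 -0.195
f 1 38 17
f 38 12 41
f 17 41 6
f 38 41 17
f 1 17 13
f 17 6 18
f 13 18 2
f 17 18 13
f 1 13 22
f 13 2 23
f 22 23 8
f 13 23 22
f 1 22 34
f 22 8 37
f 34 37 11
f 22 37 34
f 1 34 38
f 34 11 42
f 38 42 12
f 34 42 38
f 2 18 29
f 18 6 32
f 29 32 10
f 18 32 29
f 6 41 19
f 41 12 40
f 19 40 5
f 41 40 19
f 12 42 39
f 42 11 35
f 39 35 3
f 42 35 39
f 11 37 36
f 37 8 24
f 36 24 7
f 37 24 36
f 8 23 28
f 23 2 25
f 28 25 9
f 23 25 28
f 4 30 16
f 30 10 31
f 16 31 5
f 30 31 16
f 4 16 14
f 16 5 15
f 14 15 3
f 16 15 14
f 4 14 21
f 14 3 20
f 21 20 7
f 14 20 21
f 4 21 26
f 21 7 27
f 26 27 9
f 21 27 26
f 4 26 30
f 26 9 33
f 30 33 10
f 26 33 30
f 5 31 19
f 31 10 32
f 19 32 6
f 31 32 19
f 3 15 39
f 15 5 40
f 39 40 12
f 15 40 39
f 7 20 36
f 20 3 35
f 36 35 11
f 20 35 36
f 9 27 28
f 27 7 24
f 28 24 8
f 27 24 28
f 10 33 29
f 33 9 25
f 29 25 2
f 33 25 29
f 44 46 43
f 47 44 43
f 43 46 45
f 45 47 43
f 44 50 46
f 48 44 47
f 48 50 44
f 46 50 45
f 49 47 45
f 45 50 49
f 49 48 47
f 50 48 49
f 52 51 54
f 52 54 53
f 54 51 55
f 54 55 53
f 55 51 56
f 55 56 53
f 56 51 57
f 56 57 53
f 57 51 58
f 57 58 53
f 58 51 59
f 58 59 53
f 59 51 60
f 59 60 53
f 60 51 61
f 60 61 53
f 61 51 62
f 61 62 53
f 62 51 63
f 62 63 53
f 63 51 64
f 63 64 53
f 64 51 65
f 64 65 53
f 65 51 52
f 65 52 53
f 67 66 70
f 67 70 68
f 68 70 71
f 68 71 69
f 70 66 72
f 70 72 71
f 71 72 73
f 71 73 69
f 72 66 74
f 72 74 73
f 73 74 75
f 73 75 69
f 74 66 76
f 74 76 75
f 75 76 77
f 75 77 69
f 76 66 78
f 76 78 77
f 77 78 79
f 77 79 69
f 78 66 80
f 78 80 79
f 79 80 81
f 79 81 69
f 80 66 82
f 80 82 81
f 81 82 83
f 81 83 69
f 82 66 84
f 82 84 83
f 83 84 85
f 83 85 69
f 84 66 86
f 84 86 85
f 85 86 87
f 85 87 69
f 86 66 88
f 86 88 87
f 87 88 89
f 87 89 69
f 88 66 90
f 88 90 89
f 89 90 91
f 89 91 69
f 90 66 92
f 90 92 91
f 91 92 93
f 91 93 69
f 92 66 94
f 92 94 93
f 93 94 95
f 93 95 69
f 94 66 67
f 94 67 95
f 95 67 68
f 95 68 69



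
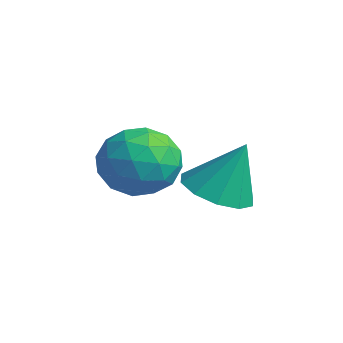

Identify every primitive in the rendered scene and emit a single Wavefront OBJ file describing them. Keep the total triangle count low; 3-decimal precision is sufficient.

v 0.062 0.233 -3.025
v 0.738 0.774 -3.392
v 0.418 0.787 -1.555
v 0.245 1.081 -3.388
v -0.318 1.064 -3.246
v -0.736 0.731 -3.019
v -0.849 0.207 -2.794
v -0.614 -0.307 -2.658
v -0.121 -0.614 -2.661
v 0.442 -0.598 -2.804
v 0.86 -0.264 -3.031
v 0.973 0.26 -3.255
v 0.386 -0.902 -1.401
v 0.89 -1.614 -1.949
v -1.01 -1.806 -1.511
v -0.506 -2.518 -2.059
v -0.289 -2.388 -1.06
v 0.574 -1.829 -0.992
v -0.694 -1.591 -2.468
v 0.169 -1.032 -2.4
v 0.223 -2.04 -2.608
v 0.473 -2.532 -1.739
v -0.593 -0.888 -1.721
v -0.343 -1.38 -0.852
v 0.761 -1.179 -1.665
v -0.881 -2.241 -1.795
v -0.753 -2.165 -1.208
v -0.457 -2.583 -1.53
v 0.575 -1.305 -1.103
v 0.871 -1.724 -1.425
v 0.178 -2.178 -0.903
v -0.991 -1.696 -2.035
v -0.695 -2.115 -2.357
v 0.337 -0.837 -1.93
v 0.633 -1.255 -2.252
v -0.298 -1.242 -2.557
v 0.665 -1.848 -2.375
v -0.156 -2.379 -2.44
v -0.267 -1.834 -2.68
v 0.241 -1.506 -2.64
v 0.812 -2.137 -1.864
v -0.009 -2.668 -1.929
v 0.118 -2.592 -1.341
v 0.626 -2.264 -1.301
v 0.419 -2.387 -2.251
v -0.111 -0.752 -1.531
v -0.932 -1.283 -1.596
v -0.746 -1.156 -2.159
v -0.238 -0.828 -2.119
v 0.036 -1.041 -1.02
v -0.785 -1.572 -1.085
v -0.361 -1.914 -0.82
v 0.147 -1.586 -0.78
v -0.539 -1.033 -1.209
f 2 1 4
f 2 4 3
f 4 1 5
f 4 5 3
f 5 1 6
f 5 6 3
f 6 1 7
f 6 7 3
f 7 1 8
f 7 8 3
f 8 1 9
f 8 9 3
f 9 1 10
f 9 10 3
f 10 1 11
f 10 11 3
f 11 1 12
f 11 12 3
f 12 1 2
f 12 2 3
f 13 50 29
f 50 24 53
f 29 53 18
f 50 53 29
f 13 29 25
f 29 18 30
f 25 30 14
f 29 30 25
f 13 25 34
f 25 14 35
f 34 35 20
f 25 35 34
f 13 34 46
f 34 20 49
f 46 49 23
f 34 49 46
f 13 46 50
f 46 23 54
f 50 54 24
f 46 54 50
f 14 30 41
f 30 18 44
f 41 44 22
f 30 44 41
f 18 53 31
f 53 24 52
f 31 52 17
f 53 52 31
f 24 54 51
f 54 23 47
f 51 47 15
f 54 47 51
f 23 49 48
f 49 20 36
f 48 36 19
f 49 36 48
f 20 35 40
f 35 14 37
f 40 37 21
f 35 37 40
f 16 42 28
f 42 22 43
f 28 43 17
f 42 43 28
f 16 28 26
f 28 17 27
f 26 27 15
f 28 27 26
f 16 26 33
f 26 15 32
f 33 32 19
f 26 32 33
f 16 33 38
f 33 19 39
f 38 39 21
f 33 39 38
f 16 38 42
f 38 21 45
f 42 45 22
f 38 45 42
f 17 43 31
f 43 22 44
f 31 44 18
f 43 44 31
f 15 27 51
f 27 17 52
f 51 52 24
f 27 52 51
f 19 32 48
f 32 15 47
f 48 47 23
f 32 47 48
f 21 39 40
f 39 19 36
f 40 36 20
f 39 36 40
f 22 45 41
f 45 21 37
f 41 37 14
f 45 37 41



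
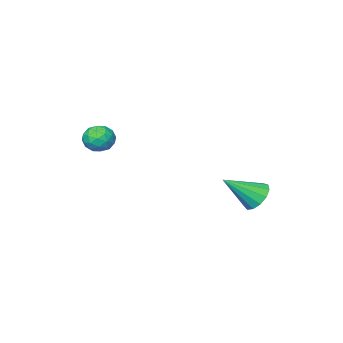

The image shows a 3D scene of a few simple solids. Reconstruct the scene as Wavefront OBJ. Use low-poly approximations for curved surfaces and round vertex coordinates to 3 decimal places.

v -1.436 4.063 -2.446
v -0.981 4.846 -2.532
v 0.056 3.337 -1.174
v -1.295 4.905 -2.131
v -1.653 4.696 -1.83
v -1.943 4.286 -1.724
v -2.071 3.805 -1.848
v -1.998 3.406 -2.161
v -1.746 3.216 -2.565
v -1.396 3.294 -2.931
v -1.058 3.616 -3.143
v -0.84 4.08 -3.134
v -0.812 4.539 -2.906
v 2.607 -2.056 -0.149
v 3.153 -1.469 0.168
v 2.987 -2.951 0.852
v 3.533 -2.364 1.169
v 2.682 -2.24 1.232
v 2.447 -1.687 0.614
v 3.693 -2.733 0.406
v 3.458 -2.18 -0.212
v 3.824 -1.887 0.512
v 3.199 -1.583 1.022
v 2.941 -2.837 -0.002
v 2.316 -2.533 0.508
v 2.846 -1.684 -0.078
v 3.294 -2.736 1.098
v 2.794 -2.663 1.135
v 3.114 -2.318 1.322
v 2.432 -1.812 0.184
v 2.752 -1.467 0.37
v 2.476 -1.92 0.995
v 3.388 -2.953 0.65
v 3.708 -2.608 0.836
v 3.026 -2.102 -0.302
v 3.346 -1.757 -0.115
v 3.664 -2.5 0.025
v 3.562 -1.585 0.31
v 3.785 -2.111 0.898
v 3.879 -2.328 0.45
v 3.741 -2.003 0.087
v 3.194 -1.406 0.61
v 3.418 -1.932 1.198
v 2.918 -1.859 1.235
v 2.78 -1.534 0.872
v 3.589 -1.652 0.812
v 2.722 -2.488 -0.178
v 2.946 -3.014 0.41
v 3.36 -2.886 0.148
v 3.222 -2.561 -0.215
v 2.355 -2.309 0.122
v 2.578 -2.835 0.71
v 2.399 -2.417 0.933
v 2.261 -2.092 0.57
v 2.551 -2.768 0.208
f 2 1 4
f 2 4 3
f 4 1 5
f 4 5 3
f 5 1 6
f 5 6 3
f 6 1 7
f 6 7 3
f 7 1 8
f 7 8 3
f 8 1 9
f 8 9 3
f 9 1 10
f 9 10 3
f 10 1 11
f 10 11 3
f 11 1 12
f 11 12 3
f 12 1 13
f 12 13 3
f 13 1 2
f 13 2 3
f 14 51 30
f 51 25 54
f 30 54 19
f 51 54 30
f 14 30 26
f 30 19 31
f 26 31 15
f 30 31 26
f 14 26 35
f 26 15 36
f 35 36 21
f 26 36 35
f 14 35 47
f 35 21 50
f 47 50 24
f 35 50 47
f 14 47 51
f 47 24 55
f 51 55 25
f 47 55 51
f 15 31 42
f 31 19 45
f 42 45 23
f 31 45 42
f 19 54 32
f 54 25 53
f 32 53 18
f 54 53 32
f 25 55 52
f 55 24 48
f 52 48 16
f 55 48 52
f 24 50 49
f 50 21 37
f 49 37 20
f 50 37 49
f 21 36 41
f 36 15 38
f 41 38 22
f 36 38 41
f 17 43 29
f 43 23 44
f 29 44 18
f 43 44 29
f 17 29 27
f 29 18 28
f 27 28 16
f 29 28 27
f 17 27 34
f 27 16 33
f 34 33 20
f 27 33 34
f 17 34 39
f 34 20 40
f 39 40 22
f 34 40 39
f 17 39 43
f 39 22 46
f 43 46 23
f 39 46 43
f 18 44 32
f 44 23 45
f 32 45 19
f 44 45 32
f 16 28 52
f 28 18 53
f 52 53 25
f 28 53 52
f 20 33 49
f 33 16 48
f 49 48 24
f 33 48 49
f 22 40 41
f 40 20 37
f 41 37 21
f 40 37 41
f 23 46 42
f 46 22 38
f 42 38 15
f 46 38 42



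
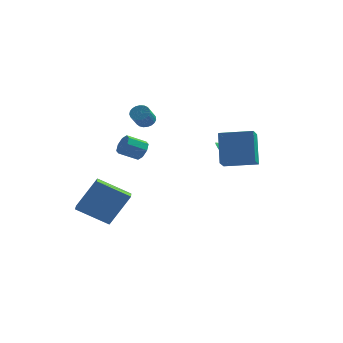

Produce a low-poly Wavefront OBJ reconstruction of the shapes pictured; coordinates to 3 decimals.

v -3.029 3.287 0.981
v -2.471 3.292 1.034
v -2.534 2.478 1.771
v -3.091 2.473 1.719
v -2.537 3.445 1.197
v -2.599 2.631 1.934
v -2.687 3.57 1.323
v -2.749 2.756 2.06
v -2.897 3.647 1.39
v -2.959 2.833 2.127
v -3.129 3.661 1.386
v -3.191 2.847 2.123
v -3.344 3.611 1.312
v -3.406 2.797 2.049
v -3.505 3.504 1.181
v -3.567 2.69 1.918
v -3.583 3.36 1.016
v -3.645 2.547 1.753
v -3.565 3.204 0.844
v -3.628 2.39 1.582
v -3.455 3.061 0.696
v -3.517 2.248 1.434
v -3.271 2.958 0.598
v -3.333 2.144 1.336
v -3.045 2.912 0.566
v -3.107 2.098 1.303
v -2.816 2.93 0.606
v -2.879 2.116 1.343
v -2.624 3.01 0.71
v -2.687 2.196 1.448
v -2.502 3.138 0.862
v -2.565 2.324 1.599
v -4.145 -4.44 -2.716
v -3.233 -3.842 -0.968
v -4.441 -3.5 -2.883
v -3.529 -2.901 -1.135
v -2.511 -4.099 -3.685
v -1.599 -3.5 -1.937
v -2.807 -3.158 -3.852
v -1.895 -2.56 -2.104
v 1.428 2.237 -0.609
v 1.846 2.176 -1.277
v 2.372 2.583 -0.051
v 1.73 2.508 -1.287
v 1.555 2.786 -1.163
v 1.354 2.956 -0.929
v 1.168 2.983 -0.632
v 1.034 2.863 -0.331
v 0.978 2.618 -0.084
v 1.01 2.299 0.058
v 1.126 1.967 0.069
v 1.301 1.688 -0.055
v 1.502 1.519 -0.289
v 1.688 1.491 -0.586
v 1.822 1.612 -0.888
v 1.879 1.856 -1.135
v -1.316 -2.573 0.866
v -0.966 -2.646 1.36
v -1.795 -3.16 1.869
v -2.144 -3.087 1.374
v -1.208 -2.247 1.37
v -2.037 -2.761 1.879
v -1.513 -2.039 1.084
v -2.342 -2.553 1.593
v -1.702 -2.143 0.67
v -2.531 -2.657 1.179
v -1.665 -2.5 0.371
v -2.494 -3.014 0.88
v -1.423 -2.899 0.361
v -2.252 -3.413 0.87
v -1.118 -3.107 0.647
v -1.947 -3.621 1.156
v -0.929 -3.003 1.061
v -1.758 -3.517 1.57
v 2.183 -1.068 -0.116
v 1.826 -0.107 1.566
v 2.136 -0.162 -0.644
v 1.778 0.799 1.038
v 3.922 -0.839 0.122
v 3.564 0.122 1.804
v 3.874 0.067 -0.406
v 3.517 1.028 1.276
f 2 1 5
f 2 5 3
f 3 5 6
f 3 6 4
f 5 1 7
f 5 7 6
f 6 7 8
f 6 8 4
f 7 1 9
f 7 9 8
f 8 9 10
f 8 10 4
f 9 1 11
f 9 11 10
f 10 11 12
f 10 12 4
f 11 1 13
f 11 13 12
f 12 13 14
f 12 14 4
f 13 1 15
f 13 15 14
f 14 15 16
f 14 16 4
f 15 1 17
f 15 17 16
f 16 17 18
f 16 18 4
f 17 1 19
f 17 19 18
f 18 19 20
f 18 20 4
f 19 1 21
f 19 21 20
f 20 21 22
f 20 22 4
f 21 1 23
f 21 23 22
f 22 23 24
f 22 24 4
f 23 1 25
f 23 25 24
f 24 25 26
f 24 26 4
f 25 1 27
f 25 27 26
f 26 27 28
f 26 28 4
f 27 1 29
f 27 29 28
f 28 29 30
f 28 30 4
f 29 1 31
f 29 31 30
f 30 31 32
f 30 32 4
f 31 1 2
f 31 2 32
f 32 2 3
f 32 3 4
f 34 36 33
f 37 34 33
f 33 36 35
f 35 37 33
f 34 40 36
f 38 34 37
f 38 40 34
f 36 40 35
f 39 37 35
f 35 40 39
f 39 38 37
f 40 38 39
f 42 41 44
f 42 44 43
f 44 41 45
f 44 45 43
f 45 41 46
f 45 46 43
f 46 41 47
f 46 47 43
f 47 41 48
f 47 48 43
f 48 41 49
f 48 49 43
f 49 41 50
f 49 50 43
f 50 41 51
f 50 51 43
f 51 41 52
f 51 52 43
f 52 41 53
f 52 53 43
f 53 41 54
f 53 54 43
f 54 41 55
f 54 55 43
f 55 41 56
f 55 56 43
f 56 41 42
f 56 42 43
f 58 57 61
f 58 61 59
f 59 61 62
f 59 62 60
f 61 57 63
f 61 63 62
f 62 63 64
f 62 64 60
f 63 57 65
f 63 65 64
f 64 65 66
f 64 66 60
f 65 57 67
f 65 67 66
f 66 67 68
f 66 68 60
f 67 57 69
f 67 69 68
f 68 69 70
f 68 70 60
f 69 57 71
f 69 71 70
f 70 71 72
f 70 72 60
f 71 57 73
f 71 73 72
f 72 73 74
f 72 74 60
f 73 57 58
f 73 58 74
f 74 58 59
f 74 59 60
f 76 78 75
f 79 76 75
f 75 78 77
f 77 79 75
f 76 82 78
f 80 76 79
f 80 82 76
f 78 82 77
f 81 79 77
f 77 82 81
f 81 80 79
f 82 80 81



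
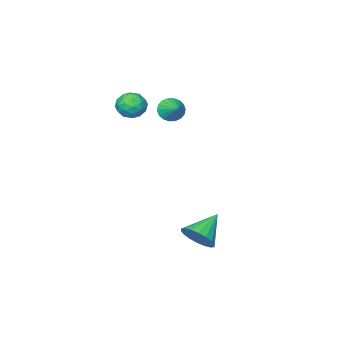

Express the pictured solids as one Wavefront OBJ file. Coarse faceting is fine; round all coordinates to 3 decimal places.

v 4.38 3.206 -4.14
v 4.982 2.874 -3.346
v 2.78 2.934 -3.04
v 4.955 3.335 -3.271
v 4.814 3.77 -3.368
v 4.588 4.093 -3.617
v 4.32 4.241 -3.971
v 4.064 4.184 -4.357
v 3.87 3.933 -4.701
v 3.778 3.538 -4.933
v 3.805 3.078 -5.009
v 3.945 2.643 -4.912
v 4.172 2.319 -4.662
v 4.44 2.172 -4.309
v 4.696 2.229 -3.922
v 4.889 2.48 -3.578
v 1.696 -2.149 2.584
v 2.322 -2.094 2.073
v 2.084 -1.071 3.176
v 2.064 -1.908 1.904
v 1.733 -1.77 1.869
v 1.395 -1.706 1.976
v 1.116 -1.731 2.203
v 0.952 -1.838 2.506
v 0.935 -2.007 2.824
v 1.069 -2.204 3.094
v 1.327 -2.39 3.264
v 1.658 -2.528 3.299
v 1.997 -2.592 3.192
v 2.276 -2.567 2.965
v 2.439 -2.46 2.662
v 2.456 -2.291 2.344
v 2.931 -3.399 3.517
v 3.818 -3.478 3.196
v 2.422 -4.182 2.304
v 3.309 -4.261 1.983
v 3.045 -4.727 2.763
v 3.359 -4.243 3.513
v 2.881 -3.417 1.987
v 3.195 -2.933 2.737
v 3.787 -3.489 2.251
v 3.888 -4.299 2.73
v 2.352 -3.361 2.77
v 2.453 -4.171 3.249
v 3.419 -3.37 3.463
v 2.821 -4.29 2.037
v 2.665 -4.564 2.495
v 3.187 -4.61 2.307
v 3.15 -3.82 3.649
v 3.671 -3.866 3.461
v 3.216 -4.6 3.206
v 2.569 -3.794 2.039
v 3.09 -3.84 1.851
v 3.053 -3.05 3.193
v 3.575 -3.096 3.005
v 3.024 -3.06 2.294
v 3.922 -3.423 2.719
v 3.623 -3.883 2.005
v 3.371 -3.387 2.008
v 3.556 -3.103 2.449
v 3.982 -3.899 3.001
v 3.682 -4.359 2.287
v 3.527 -4.633 2.746
v 3.712 -4.348 3.187
v 3.963 -3.905 2.445
v 2.558 -3.301 3.213
v 2.258 -3.761 2.499
v 2.528 -3.312 2.313
v 2.713 -3.027 2.754
v 2.617 -3.777 3.495
v 2.318 -4.237 2.781
v 2.684 -4.557 3.051
v 2.869 -4.273 3.492
v 2.277 -3.755 3.055
f 2 1 4
f 2 4 3
f 4 1 5
f 4 5 3
f 5 1 6
f 5 6 3
f 6 1 7
f 6 7 3
f 7 1 8
f 7 8 3
f 8 1 9
f 8 9 3
f 9 1 10
f 9 10 3
f 10 1 11
f 10 11 3
f 11 1 12
f 11 12 3
f 12 1 13
f 12 13 3
f 13 1 14
f 13 14 3
f 14 1 15
f 14 15 3
f 15 1 16
f 15 16 3
f 16 1 2
f 16 2 3
f 18 17 20
f 18 20 19
f 20 17 21
f 20 21 19
f 21 17 22
f 21 22 19
f 22 17 23
f 22 23 19
f 23 17 24
f 23 24 19
f 24 17 25
f 24 25 19
f 25 17 26
f 25 26 19
f 26 17 27
f 26 27 19
f 27 17 28
f 27 28 19
f 28 17 29
f 28 29 19
f 29 17 30
f 29 30 19
f 30 17 31
f 30 31 19
f 31 17 32
f 31 32 19
f 32 17 18
f 32 18 19
f 33 70 49
f 70 44 73
f 49 73 38
f 70 73 49
f 33 49 45
f 49 38 50
f 45 50 34
f 49 50 45
f 33 45 54
f 45 34 55
f 54 55 40
f 45 55 54
f 33 54 66
f 54 40 69
f 66 69 43
f 54 69 66
f 33 66 70
f 66 43 74
f 70 74 44
f 66 74 70
f 34 50 61
f 50 38 64
f 61 64 42
f 50 64 61
f 38 73 51
f 73 44 72
f 51 72 37
f 73 72 51
f 44 74 71
f 74 43 67
f 71 67 35
f 74 67 71
f 43 69 68
f 69 40 56
f 68 56 39
f 69 56 68
f 40 55 60
f 55 34 57
f 60 57 41
f 55 57 60
f 36 62 48
f 62 42 63
f 48 63 37
f 62 63 48
f 36 48 46
f 48 37 47
f 46 47 35
f 48 47 46
f 36 46 53
f 46 35 52
f 53 52 39
f 46 52 53
f 36 53 58
f 53 39 59
f 58 59 41
f 53 59 58
f 36 58 62
f 58 41 65
f 62 65 42
f 58 65 62
f 37 63 51
f 63 42 64
f 51 64 38
f 63 64 51
f 35 47 71
f 47 37 72
f 71 72 44
f 47 72 71
f 39 52 68
f 52 35 67
f 68 67 43
f 52 67 68
f 41 59 60
f 59 39 56
f 60 56 40
f 59 56 60
f 42 65 61
f 65 41 57
f 61 57 34
f 65 57 61



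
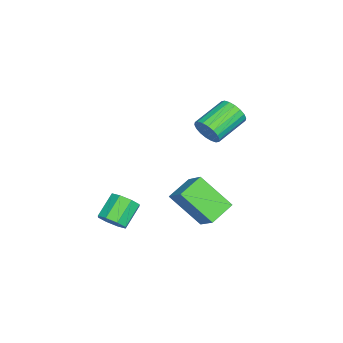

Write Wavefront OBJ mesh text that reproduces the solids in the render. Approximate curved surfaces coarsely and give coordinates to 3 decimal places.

v 0.365 0.625 -1.616
v 0.129 -0.909 -0.113
v -0.752 1.297 -1.105
v -0.987 -0.236 0.398
v 1.207 1.356 -0.738
v 0.972 -0.177 0.765
v 0.091 2.029 -0.227
v -0.145 0.495 1.276
v 2.25 -3.036 -0.689
v 2.692 -3.178 -0.1
v 1.671 -2.786 0.759
v 1.23 -2.644 0.169
v 2.742 -2.638 -0.287
v 1.722 -2.246 0.572
v 2.504 -2.331 -0.709
v 1.484 -1.939 0.15
v 2.118 -2.436 -1.12
v 1.097 -2.045 -0.261
v 1.809 -2.894 -1.279
v 0.788 -2.502 -0.42
v 1.758 -3.434 -1.092
v 0.738 -3.042 -0.233
v 1.996 -3.741 -0.67
v 0.976 -3.349 0.189
v 2.383 -3.635 -0.259
v 1.362 -3.244 0.6
v -3.006 0.171 2.367
v -2.606 0.313 3.033
v -4.054 1.272 3.699
v -4.454 1.129 3.033
v -2.518 0.586 2.83
v -3.967 1.545 3.495
v -2.528 0.777 2.535
v -3.976 1.736 3.2
v -2.632 0.848 2.206
v -4.08 1.806 2.872
v -2.81 0.784 1.91
v -4.258 1.743 2.575
v -3.027 0.599 1.704
v -4.475 1.558 2.369
v -3.24 0.33 1.63
v -4.688 1.288 2.295
v -3.406 0.028 1.701
v -4.854 0.987 2.367
v -3.493 -0.245 1.905
v -4.942 0.714 2.57
v -3.484 -0.436 2.2
v -4.932 0.523 2.865
v -3.38 -0.506 2.528
v -4.828 0.452 3.194
v -3.202 -0.443 2.825
v -4.65 0.516 3.49
v -2.985 -0.258 3.031
v -4.433 0.701 3.696
v -2.772 0.012 3.105
v -4.22 0.97 3.77
f 2 4 1
f 5 2 1
f 1 4 3
f 3 5 1
f 2 8 4
f 6 2 5
f 6 8 2
f 4 8 3
f 7 5 3
f 3 8 7
f 7 6 5
f 8 6 7
f 10 9 13
f 10 13 11
f 11 13 14
f 11 14 12
f 13 9 15
f 13 15 14
f 14 15 16
f 14 16 12
f 15 9 17
f 15 17 16
f 16 17 18
f 16 18 12
f 17 9 19
f 17 19 18
f 18 19 20
f 18 20 12
f 19 9 21
f 19 21 20
f 20 21 22
f 20 22 12
f 21 9 23
f 21 23 22
f 22 23 24
f 22 24 12
f 23 9 25
f 23 25 24
f 24 25 26
f 24 26 12
f 25 9 10
f 25 10 26
f 26 10 11
f 26 11 12
f 28 27 31
f 28 31 29
f 29 31 32
f 29 32 30
f 31 27 33
f 31 33 32
f 32 33 34
f 32 34 30
f 33 27 35
f 33 35 34
f 34 35 36
f 34 36 30
f 35 27 37
f 35 37 36
f 36 37 38
f 36 38 30
f 37 27 39
f 37 39 38
f 38 39 40
f 38 40 30
f 39 27 41
f 39 41 40
f 40 41 42
f 40 42 30
f 41 27 43
f 41 43 42
f 42 43 44
f 42 44 30
f 43 27 45
f 43 45 44
f 44 45 46
f 44 46 30
f 45 27 47
f 45 47 46
f 46 47 48
f 46 48 30
f 47 27 49
f 47 49 48
f 48 49 50
f 48 50 30
f 49 27 51
f 49 51 50
f 50 51 52
f 50 52 30
f 51 27 53
f 51 53 52
f 52 53 54
f 52 54 30
f 53 27 55
f 53 55 54
f 54 55 56
f 54 56 30
f 55 27 28
f 55 28 56
f 56 28 29
f 56 29 30



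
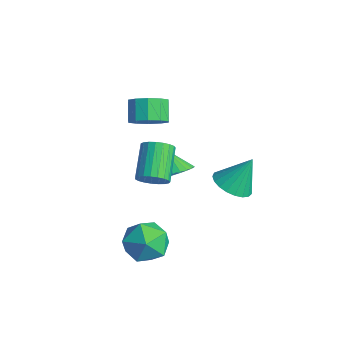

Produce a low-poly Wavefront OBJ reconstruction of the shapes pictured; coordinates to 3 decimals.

v -3.128 -0.27 3.091
v -2.545 -0.597 3.766
v -3.289 -0.197 4.604
v -3.872 0.13 3.929
v -2.387 -0.046 3.642
v -3.131 0.355 4.479
v -2.513 0.42 3.307
v -3.257 0.821 4.145
v -2.873 0.622 2.89
v -3.617 1.023 3.728
v -3.331 0.483 2.55
v -4.075 0.884 3.388
v -3.711 0.057 2.416
v -4.455 0.457 3.254
v -3.869 -0.495 2.541
v -4.613 -0.094 3.378
v -3.743 -0.961 2.875
v -4.487 -0.56 3.713
v -3.383 -1.163 3.292
v -4.127 -0.762 4.13
v -2.925 -1.024 3.632
v -3.669 -0.623 4.47
v -1.257 3.048 -1.328
v -0.574 3.685 -1.786
v -0.983 3.932 0.308
v -0.946 3.899 -1.84
v -1.372 3.965 -1.804
v -1.778 3.873 -1.687
v -2.094 3.639 -1.508
v -2.265 3.302 -1.297
v -2.261 2.921 -1.092
v -2.084 2.562 -0.928
v -1.764 2.287 -0.833
v -1.356 2.144 -0.824
v -0.931 2.157 -0.902
v -0.562 2.324 -1.053
v -0.313 2.617 -1.253
v -0.228 2.983 -1.465
v -0.32 3.361 -1.654
v -0.086 -1.638 -1.12
v 1.099 -1.697 -0.836
v 0.121 -3.203 -2.304
v 1.306 -3.262 -2.02
v 0.464 -3.533 -1.181
v 0.336 -2.566 -0.449
v 0.884 -2.334 -2.691
v 0.756 -1.367 -1.959
v 1.699 -2.127 -1.807
v 1.438 -2.867 -0.874
v -0.218 -2.033 -2.266
v -0.479 -2.773 -1.333
v 0.958 -2.27 2.924
v 1.51 -1.791 3.132
v 0.314 -0.87 4.184
v -0.238 -1.35 3.976
v 1.393 -1.649 2.875
v 0.197 -0.728 3.927
v 1.201 -1.615 2.626
v 0.005 -0.694 3.678
v 0.967 -1.694 2.429
v -0.229 -0.773 3.481
v 0.731 -1.872 2.318
v -0.465 -0.951 3.37
v 0.535 -2.12 2.311
v -0.661 -1.199 3.363
v 0.411 -2.393 2.41
v -0.784 -1.472 3.463
v 0.383 -2.646 2.598
v -0.813 -1.725 3.651
v 0.453 -2.833 2.843
v -0.742 -1.912 3.895
v 0.611 -2.923 3.101
v -0.585 -2.002 4.154
v 0.829 -2.9 3.329
v -0.367 -1.98 4.381
v 1.069 -2.769 3.487
v -0.126 -1.848 4.539
v 1.29 -2.551 3.547
v 0.094 -1.63 4.599
v 1.454 -2.285 3.5
v 0.258 -1.364 4.552
v 1.531 -2.016 3.353
v 0.336 -1.095 4.405
v -2.284 0.665 -0.261
v -1.581 0.536 0.318
v -3.156 0.595 0.781
v -1.608 0.894 0.319
v -1.738 1.217 0.232
v -1.951 1.456 0.07
v -2.215 1.574 -0.143
v -2.49 1.554 -0.374
v -2.733 1.399 -0.587
v -2.908 1.132 -0.751
v -2.988 0.793 -0.84
v -2.961 0.435 -0.841
v -2.831 0.112 -0.754
v -2.617 -0.127 -0.592
v -2.354 -0.245 -0.379
v -2.079 -0.225 -0.149
v -1.836 -0.07 0.065
v -1.661 0.197 0.229
f 2 1 5
f 2 5 3
f 3 5 6
f 3 6 4
f 5 1 7
f 5 7 6
f 6 7 8
f 6 8 4
f 7 1 9
f 7 9 8
f 8 9 10
f 8 10 4
f 9 1 11
f 9 11 10
f 10 11 12
f 10 12 4
f 11 1 13
f 11 13 12
f 12 13 14
f 12 14 4
f 13 1 15
f 13 15 14
f 14 15 16
f 14 16 4
f 15 1 17
f 15 17 16
f 16 17 18
f 16 18 4
f 17 1 19
f 17 19 18
f 18 19 20
f 18 20 4
f 19 1 21
f 19 21 20
f 20 21 22
f 20 22 4
f 21 1 2
f 21 2 22
f 22 2 3
f 22 3 4
f 24 23 26
f 24 26 25
f 26 23 27
f 26 27 25
f 27 23 28
f 27 28 25
f 28 23 29
f 28 29 25
f 29 23 30
f 29 30 25
f 30 23 31
f 30 31 25
f 31 23 32
f 31 32 25
f 32 23 33
f 32 33 25
f 33 23 34
f 33 34 25
f 34 23 35
f 34 35 25
f 35 23 36
f 35 36 25
f 36 23 37
f 36 37 25
f 37 23 38
f 37 38 25
f 38 23 39
f 38 39 25
f 39 23 24
f 39 24 25
f 40 51 45
f 40 45 41
f 40 41 47
f 40 47 50
f 40 50 51
f 41 45 49
f 45 51 44
f 51 50 42
f 50 47 46
f 47 41 48
f 43 49 44
f 43 44 42
f 43 42 46
f 43 46 48
f 43 48 49
f 44 49 45
f 42 44 51
f 46 42 50
f 48 46 47
f 49 48 41
f 53 52 56
f 53 56 54
f 54 56 57
f 54 57 55
f 56 52 58
f 56 58 57
f 57 58 59
f 57 59 55
f 58 52 60
f 58 60 59
f 59 60 61
f 59 61 55
f 60 52 62
f 60 62 61
f 61 62 63
f 61 63 55
f 62 52 64
f 62 64 63
f 63 64 65
f 63 65 55
f 64 52 66
f 64 66 65
f 65 66 67
f 65 67 55
f 66 52 68
f 66 68 67
f 67 68 69
f 67 69 55
f 68 52 70
f 68 70 69
f 69 70 71
f 69 71 55
f 70 52 72
f 70 72 71
f 71 72 73
f 71 73 55
f 72 52 74
f 72 74 73
f 73 74 75
f 73 75 55
f 74 52 76
f 74 76 75
f 75 76 77
f 75 77 55
f 76 52 78
f 76 78 77
f 77 78 79
f 77 79 55
f 78 52 80
f 78 80 79
f 79 80 81
f 79 81 55
f 80 52 82
f 80 82 81
f 81 82 83
f 81 83 55
f 82 52 53
f 82 53 83
f 83 53 54
f 83 54 55
f 85 84 87
f 85 87 86
f 87 84 88
f 87 88 86
f 88 84 89
f 88 89 86
f 89 84 90
f 89 90 86
f 90 84 91
f 90 91 86
f 91 84 92
f 91 92 86
f 92 84 93
f 92 93 86
f 93 84 94
f 93 94 86
f 94 84 95
f 94 95 86
f 95 84 96
f 95 96 86
f 96 84 97
f 96 97 86
f 97 84 98
f 97 98 86
f 98 84 99
f 98 99 86
f 99 84 100
f 99 100 86
f 100 84 101
f 100 101 86
f 101 84 85
f 101 85 86



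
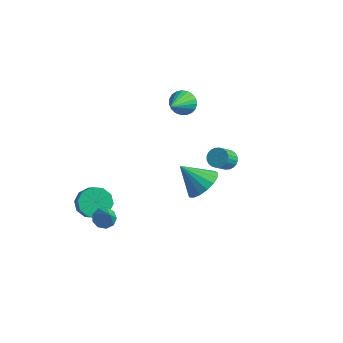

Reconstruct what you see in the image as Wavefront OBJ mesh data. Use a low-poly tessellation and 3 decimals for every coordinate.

v -1.522 -2.773 -2.67
v -0.99 -2.695 -3
v -0.698 -3.307 -1.47
v -1.08 -2.337 -2.778
v -1.376 -2.182 -2.506
v -1.741 -2.304 -2.311
v -2.002 -2.645 -2.283
v -2.039 -3.046 -2.437
v -1.834 -3.319 -2.699
v -1.482 -3.337 -2.948
v -1.149 -3.09 -3.067
v -1.668 3.939 1.65
v -1.35 4.356 2.214
v -1.332 2.441 2.57
v -1.656 4.344 2.305
v -1.965 4.261 2.284
v -2.222 4.123 2.152
v -2.384 3.953 1.934
v -2.421 3.781 1.667
v -2.329 3.636 1.397
v -2.122 3.543 1.171
v -1.837 3.519 1.027
v -1.522 3.568 0.992
v -1.233 3.681 1.07
v -1.019 3.838 1.248
v -0.917 4.013 1.496
v -0.945 4.176 1.771
v -1.098 4.297 2.025
v -2.957 -1.993 -2.905
v -2.219 -1.86 -3.42
v -1.585 -2.314 -2.63
v -2.323 -2.447 -2.115
v -2.291 -1.404 -3.1
v -1.658 -1.858 -2.31
v -2.618 -1.172 -2.705
v -1.985 -1.627 -1.915
v -3.074 -1.254 -2.387
v -2.441 -1.709 -1.596
v -3.486 -1.619 -2.266
v -2.852 -2.073 -1.476
v -3.695 -2.126 -2.39
v -3.061 -2.58 -1.6
v -3.622 -2.582 -2.71
v -2.989 -3.036 -1.92
v -3.295 -2.813 -3.105
v -2.662 -3.268 -2.315
v -2.839 -2.731 -3.424
v -2.206 -3.186 -2.633
v -2.428 -2.367 -3.544
v -1.794 -2.821 -2.754
v 3.925 -1.947 2.693
v 4.542 -1.654 3.381
v 2.855 -2.353 3.827
v 4.295 -1.273 3.284
v 3.963 -1.047 3.051
v 3.622 -1.027 2.737
v 3.35 -1.218 2.412
v 3.21 -1.576 2.152
v 3.234 -2.019 2.016
v 3.416 -2.446 2.035
v 3.714 -2.759 2.205
v 4.061 -2.885 2.486
v 4.376 -2.797 2.815
v 4.588 -2.514 3.116
v 4.648 -2.102 3.321
v 2.268 2.346 0.365
v 2.856 2.32 0.321
v 2.879 1.467 1.151
v 2.292 1.494 1.195
v 2.83 2.479 0.485
v 2.854 1.627 1.316
v 2.719 2.618 0.631
v 2.742 1.766 1.462
v 2.539 2.716 0.737
v 2.562 1.863 1.567
v 2.318 2.757 0.785
v 2.341 1.905 1.616
v 2.089 2.736 0.77
v 2.113 1.884 1.6
v 1.888 2.655 0.693
v 1.911 1.803 1.523
v 1.744 2.528 0.566
v 1.768 1.676 1.396
v 1.681 2.373 0.409
v 1.704 1.52 1.239
v 1.706 2.213 0.244
v 1.73 1.361 1.075
v 1.818 2.074 0.098
v 1.841 1.222 0.929
v 1.998 1.977 -0.007
v 2.021 1.124 0.823
v 2.219 1.935 -0.056
v 2.242 1.083 0.775
v 2.447 1.956 -0.04
v 2.471 1.104 0.79
v 2.649 2.037 0.037
v 2.672 1.185 0.867
v 2.792 2.164 0.164
v 2.816 1.312 0.994
f 2 1 4
f 2 4 3
f 4 1 5
f 4 5 3
f 5 1 6
f 5 6 3
f 6 1 7
f 6 7 3
f 7 1 8
f 7 8 3
f 8 1 9
f 8 9 3
f 9 1 10
f 9 10 3
f 10 1 11
f 10 11 3
f 11 1 2
f 11 2 3
f 13 12 15
f 13 15 14
f 15 12 16
f 15 16 14
f 16 12 17
f 16 17 14
f 17 12 18
f 17 18 14
f 18 12 19
f 18 19 14
f 19 12 20
f 19 20 14
f 20 12 21
f 20 21 14
f 21 12 22
f 21 22 14
f 22 12 23
f 22 23 14
f 23 12 24
f 23 24 14
f 24 12 25
f 24 25 14
f 25 12 26
f 25 26 14
f 26 12 27
f 26 27 14
f 27 12 28
f 27 28 14
f 28 12 13
f 28 13 14
f 30 29 33
f 30 33 31
f 31 33 34
f 31 34 32
f 33 29 35
f 33 35 34
f 34 35 36
f 34 36 32
f 35 29 37
f 35 37 36
f 36 37 38
f 36 38 32
f 37 29 39
f 37 39 38
f 38 39 40
f 38 40 32
f 39 29 41
f 39 41 40
f 40 41 42
f 40 42 32
f 41 29 43
f 41 43 42
f 42 43 44
f 42 44 32
f 43 29 45
f 43 45 44
f 44 45 46
f 44 46 32
f 45 29 47
f 45 47 46
f 46 47 48
f 46 48 32
f 47 29 49
f 47 49 48
f 48 49 50
f 48 50 32
f 49 29 30
f 49 30 50
f 50 30 31
f 50 31 32
f 52 51 54
f 52 54 53
f 54 51 55
f 54 55 53
f 55 51 56
f 55 56 53
f 56 51 57
f 56 57 53
f 57 51 58
f 57 58 53
f 58 51 59
f 58 59 53
f 59 51 60
f 59 60 53
f 60 51 61
f 60 61 53
f 61 51 62
f 61 62 53
f 62 51 63
f 62 63 53
f 63 51 64
f 63 64 53
f 64 51 65
f 64 65 53
f 65 51 52
f 65 52 53
f 67 66 70
f 67 70 68
f 68 70 71
f 68 71 69
f 70 66 72
f 70 72 71
f 71 72 73
f 71 73 69
f 72 66 74
f 72 74 73
f 73 74 75
f 73 75 69
f 74 66 76
f 74 76 75
f 75 76 77
f 75 77 69
f 76 66 78
f 76 78 77
f 77 78 79
f 77 79 69
f 78 66 80
f 78 80 79
f 79 80 81
f 79 81 69
f 80 66 82
f 80 82 81
f 81 82 83
f 81 83 69
f 82 66 84
f 82 84 83
f 83 84 85
f 83 85 69
f 84 66 86
f 84 86 85
f 85 86 87
f 85 87 69
f 86 66 88
f 86 88 87
f 87 88 89
f 87 89 69
f 88 66 90
f 88 90 89
f 89 90 91
f 89 91 69
f 90 66 92
f 90 92 91
f 91 92 93
f 91 93 69
f 92 66 94
f 92 94 93
f 93 94 95
f 93 95 69
f 94 66 96
f 94 96 95
f 95 96 97
f 95 97 69
f 96 66 98
f 96 98 97
f 97 98 99
f 97 99 69
f 98 66 67
f 98 67 99
f 99 67 68
f 99 68 69

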